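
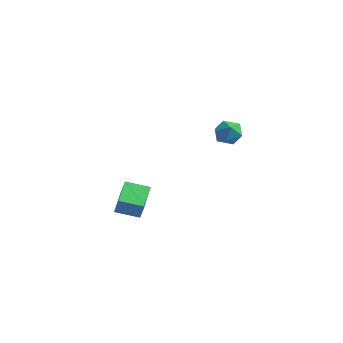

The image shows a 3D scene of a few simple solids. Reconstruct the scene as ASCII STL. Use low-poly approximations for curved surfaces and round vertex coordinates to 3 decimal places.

solid 
facet normal -0.805 0.242 0.542
outer loop
vertex 2.755 3.731 3.621
vertex 3.326 3.84 4.42
vertex 3.156 4.611 3.824
endloop
endfacet
facet normal -0.889 0.437 -0.139
outer loop
vertex 2.755 3.731 3.621
vertex 3.156 4.611 3.824
vertex 3.138 4.279 2.893
endloop
endfacet
facet normal -0.825 -0.147 -0.545
outer loop
vertex 2.755 3.731 3.621
vertex 3.138 4.279 2.893
vertex 3.298 3.303 2.914
endloop
endfacet
facet normal -0.703 -0.702 -0.115
outer loop
vertex 2.755 3.731 3.621
vertex 3.298 3.303 2.914
vertex 3.413 3.033 3.857
endloop
endfacet
facet normal -0.690 -0.463 0.556
outer loop
vertex 2.755 3.731 3.621
vertex 3.413 3.033 3.857
vertex 3.326 3.84 4.42
endloop
endfacet
facet normal -0.356 0.883 -0.308
outer loop
vertex 3.138 4.279 2.893
vertex 3.156 4.611 3.824
vertex 3.947 4.727 3.243
endloop
endfacet
facet normal -0.221 0.565 0.795
outer loop
vertex 3.156 4.611 3.824
vertex 3.326 3.84 4.42
vertex 4.062 4.457 4.186
endloop
endfacet
facet normal -0.036 -0.574 0.818
outer loop
vertex 3.326 3.84 4.42
vertex 3.413 3.033 3.857
vertex 4.222 3.481 4.207
endloop
endfacet
facet normal -0.056 -0.962 -0.268
outer loop
vertex 3.413 3.033 3.857
vertex 3.298 3.303 2.914
vertex 4.204 3.149 3.276
endloop
endfacet
facet normal -0.254 -0.062 -0.965
outer loop
vertex 3.298 3.303 2.914
vertex 3.138 4.279 2.893
vertex 4.034 3.92 2.68
endloop
endfacet
facet normal 0.703 0.702 0.115
outer loop
vertex 4.605 4.029 3.479
vertex 3.947 4.727 3.243
vertex 4.062 4.457 4.186
endloop
endfacet
facet normal 0.825 0.147 0.545
outer loop
vertex 4.605 4.029 3.479
vertex 4.062 4.457 4.186
vertex 4.222 3.481 4.207
endloop
endfacet
facet normal 0.889 -0.437 0.139
outer loop
vertex 4.605 4.029 3.479
vertex 4.222 3.481 4.207
vertex 4.204 3.149 3.276
endloop
endfacet
facet normal 0.805 -0.242 -0.542
outer loop
vertex 4.605 4.029 3.479
vertex 4.204 3.149 3.276
vertex 4.034 3.92 2.68
endloop
endfacet
facet normal 0.690 0.463 -0.556
outer loop
vertex 4.605 4.029 3.479
vertex 4.034 3.92 2.68
vertex 3.947 4.727 3.243
endloop
endfacet
facet normal 0.056 0.962 0.268
outer loop
vertex 4.062 4.457 4.186
vertex 3.947 4.727 3.243
vertex 3.156 4.611 3.824
endloop
endfacet
facet normal 0.254 0.062 0.965
outer loop
vertex 4.222 3.481 4.207
vertex 4.062 4.457 4.186
vertex 3.326 3.84 4.42
endloop
endfacet
facet normal 0.356 -0.883 0.308
outer loop
vertex 4.204 3.149 3.276
vertex 4.222 3.481 4.207
vertex 3.413 3.033 3.857
endloop
endfacet
facet normal 0.221 -0.565 -0.795
outer loop
vertex 4.034 3.92 2.68
vertex 4.204 3.149 3.276
vertex 3.298 3.303 2.914
endloop
endfacet
facet normal 0.036 0.574 -0.818
outer loop
vertex 3.947 4.727 3.243
vertex 4.034 3.92 2.68
vertex 3.138 4.279 2.893
endloop
endfacet
facet normal -0.508 0.779 0.369
outer loop
vertex 2.29 -3.343 1.347
vertex 3.408 -2.426 0.95
vertex 1.776 -3.176 0.287
endloop
endfacet
facet normal -0.745 -0.612 0.265
outer loop
vertex 2.792 -4.734 -0.45
vertex 2.29 -3.343 1.347
vertex 1.776 -3.176 0.287
endloop
endfacet
facet normal -0.508 0.779 0.368
outer loop
vertex 1.776 -3.176 0.287
vertex 3.408 -2.426 0.95
vertex 2.895 -2.259 -0.111
endloop
endfacet
facet normal -0.432 0.140 -0.891
outer loop
vertex 2.895 -2.259 -0.111
vertex 2.792 -4.734 -0.45
vertex 1.776 -3.176 0.287
endloop
endfacet
facet normal 0.431 -0.140 0.891
outer loop
vertex 2.29 -3.343 1.347
vertex 4.424 -3.984 0.213
vertex 3.408 -2.426 0.95
endloop
endfacet
facet normal -0.746 -0.611 0.265
outer loop
vertex 3.305 -4.901 0.611
vertex 2.29 -3.343 1.347
vertex 2.792 -4.734 -0.45
endloop
endfacet
facet normal 0.432 -0.140 0.891
outer loop
vertex 3.305 -4.901 0.611
vertex 4.424 -3.984 0.213
vertex 2.29 -3.343 1.347
endloop
endfacet
facet normal 0.746 0.611 -0.264
outer loop
vertex 3.408 -2.426 0.95
vertex 4.424 -3.984 0.213
vertex 2.895 -2.259 -0.111
endloop
endfacet
facet normal -0.431 0.140 -0.891
outer loop
vertex 3.91 -3.817 -0.847
vertex 2.792 -4.734 -0.45
vertex 2.895 -2.259 -0.111
endloop
endfacet
facet normal 0.746 0.611 -0.265
outer loop
vertex 2.895 -2.259 -0.111
vertex 4.424 -3.984 0.213
vertex 3.91 -3.817 -0.847
endloop
endfacet
facet normal 0.508 -0.779 -0.368
outer loop
vertex 3.91 -3.817 -0.847
vertex 3.305 -4.901 0.611
vertex 2.792 -4.734 -0.45
endloop
endfacet
facet normal 0.507 -0.779 -0.369
outer loop
vertex 4.424 -3.984 0.213
vertex 3.305 -4.901 0.611
vertex 3.91 -3.817 -0.847
endloop
endfacet

endsolid


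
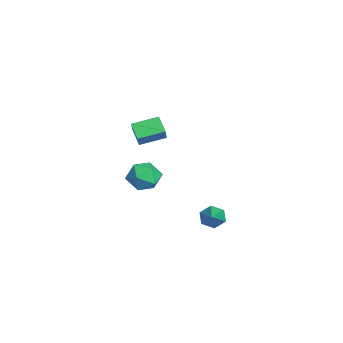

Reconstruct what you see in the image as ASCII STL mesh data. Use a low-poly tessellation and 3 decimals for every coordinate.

solid 
facet normal -0.116 0.746 0.656
outer loop
vertex -0.847 0.186 -1.013
vertex -1.41 -0.415 -0.429
vertex -0.41 -0.375 -0.297
endloop
endfacet
facet normal 0.509 0.801 0.317
outer loop
vertex -0.847 0.186 -1.013
vertex -0.41 -0.375 -0.297
vertex 0.022 -0.29 -1.205
endloop
endfacet
facet normal 0.377 0.843 -0.383
outer loop
vertex -0.847 0.186 -1.013
vertex 0.022 -0.29 -1.205
vertex -0.711 -0.277 -1.899
endloop
endfacet
facet normal -0.329 0.815 -0.477
outer loop
vertex -0.847 0.186 -1.013
vertex -0.711 -0.277 -1.899
vertex -1.596 -0.354 -1.419
endloop
endfacet
facet normal -0.634 0.755 0.166
outer loop
vertex -0.847 0.186 -1.013
vertex -1.596 -0.354 -1.419
vertex -1.41 -0.415 -0.429
endloop
endfacet
facet normal 0.877 0.200 0.436
outer loop
vertex 0.022 -0.29 -1.205
vertex -0.41 -0.375 -0.297
vertex -0.004 -1.186 -0.741
endloop
endfacet
facet normal -0.134 0.112 0.985
outer loop
vertex -0.41 -0.375 -0.297
vertex -1.41 -0.415 -0.429
vertex -0.889 -1.263 -0.261
endloop
endfacet
facet normal -0.973 0.127 0.191
outer loop
vertex -1.41 -0.415 -0.429
vertex -1.596 -0.354 -1.419
vertex -1.622 -1.25 -0.955
endloop
endfacet
facet normal -0.480 0.224 -0.848
outer loop
vertex -1.596 -0.354 -1.419
vertex -0.711 -0.277 -1.899
vertex -1.19 -1.165 -1.863
endloop
endfacet
facet normal 0.664 0.270 -0.697
outer loop
vertex -0.711 -0.277 -1.899
vertex 0.022 -0.29 -1.205
vertex -0.19 -1.125 -1.731
endloop
endfacet
facet normal 0.329 -0.815 0.477
outer loop
vertex -0.753 -1.726 -1.147
vertex -0.004 -1.186 -0.741
vertex -0.889 -1.263 -0.261
endloop
endfacet
facet normal -0.377 -0.843 0.383
outer loop
vertex -0.753 -1.726 -1.147
vertex -0.889 -1.263 -0.261
vertex -1.622 -1.25 -0.955
endloop
endfacet
facet normal -0.509 -0.801 -0.317
outer loop
vertex -0.753 -1.726 -1.147
vertex -1.622 -1.25 -0.955
vertex -1.19 -1.165 -1.863
endloop
endfacet
facet normal 0.116 -0.746 -0.656
outer loop
vertex -0.753 -1.726 -1.147
vertex -1.19 -1.165 -1.863
vertex -0.19 -1.125 -1.731
endloop
endfacet
facet normal 0.634 -0.755 -0.166
outer loop
vertex -0.753 -1.726 -1.147
vertex -0.19 -1.125 -1.731
vertex -0.004 -1.186 -0.741
endloop
endfacet
facet normal 0.480 -0.224 0.848
outer loop
vertex -0.889 -1.263 -0.261
vertex -0.004 -1.186 -0.741
vertex -0.41 -0.375 -0.297
endloop
endfacet
facet normal -0.664 -0.270 0.697
outer loop
vertex -1.622 -1.25 -0.955
vertex -0.889 -1.263 -0.261
vertex -1.41 -0.415 -0.429
endloop
endfacet
facet normal -0.877 -0.200 -0.436
outer loop
vertex -1.19 -1.165 -1.863
vertex -1.622 -1.25 -0.955
vertex -1.596 -0.354 -1.419
endloop
endfacet
facet normal 0.134 -0.112 -0.985
outer loop
vertex -0.19 -1.125 -1.731
vertex -1.19 -1.165 -1.863
vertex -0.711 -0.277 -1.899
endloop
endfacet
facet normal 0.973 -0.127 -0.191
outer loop
vertex -0.004 -1.186 -0.741
vertex -0.19 -1.125 -1.731
vertex 0.022 -0.29 -1.205
endloop
endfacet
facet normal -0.856 0.131 -0.501
outer loop
vertex 1.175 2.58 -3.931
vertex 0.812 2.533 -3.323
vertex 1.042 3.165 -3.551
endloop
endfacet
facet normal 0.698 0.495 -0.518
outer loop
vertex 1.175 2.58 -3.931
vertex 1.042 3.165 -3.551
vertex 2.668 2.247 -2.237
endloop
endfacet
facet normal -0.856 0.131 -0.501
outer loop
vertex 1.042 3.165 -3.551
vertex 0.812 2.533 -3.323
vertex 0.679 3.117 -2.943
endloop
endfacet
facet normal 0.309 0.916 0.257
outer loop
vertex 1.042 3.165 -3.551
vertex 0.679 3.117 -2.943
vertex 2.668 2.247 -2.237
endloop
endfacet
facet normal -0.856 0.131 -0.501
outer loop
vertex 0.679 3.117 -2.943
vertex 0.812 2.533 -3.323
vertex 0.449 2.486 -2.715
endloop
endfacet
facet normal -0.155 0.385 0.910
outer loop
vertex 0.679 3.117 -2.943
vertex 0.449 2.486 -2.715
vertex 2.668 2.247 -2.237
endloop
endfacet
facet normal -0.856 0.132 -0.501
outer loop
vertex 0.449 2.486 -2.715
vertex 0.812 2.533 -3.323
vertex 0.581 1.901 -3.095
endloop
endfacet
facet normal -0.231 -0.566 0.791
outer loop
vertex 0.449 2.486 -2.715
vertex 0.581 1.901 -3.095
vertex 2.668 2.247 -2.237
endloop
endfacet
facet normal -0.856 0.132 -0.500
outer loop
vertex 0.581 1.901 -3.095
vertex 0.812 2.533 -3.323
vertex 0.944 1.948 -3.704
endloop
endfacet
facet normal 0.157 -0.988 0.017
outer loop
vertex 0.581 1.901 -3.095
vertex 0.944 1.948 -3.704
vertex 2.668 2.247 -2.237
endloop
endfacet
facet normal -0.855 0.133 -0.500
outer loop
vertex 0.944 1.948 -3.704
vertex 0.812 2.533 -3.323
vertex 1.175 2.58 -3.931
endloop
endfacet
facet normal 0.621 -0.456 -0.637
outer loop
vertex 0.944 1.948 -3.704
vertex 1.175 2.58 -3.931
vertex 2.668 2.247 -2.237
endloop
endfacet
facet normal -0.711 -0.245 0.660
outer loop
vertex 1.824 -1.593 4.026
vertex 1.688 -0.236 4.383
vertex 0.974 -1.451 3.163
endloop
endfacet
facet normal 0.096 -0.963 -0.253
outer loop
vertex 1.692 -1.204 2.497
vertex 1.824 -1.593 4.026
vertex 0.974 -1.451 3.163
endloop
endfacet
facet normal -0.711 -0.245 0.660
outer loop
vertex 0.974 -1.451 3.163
vertex 1.688 -0.236 4.383
vertex 0.838 -0.094 3.52
endloop
endfacet
facet normal -0.697 0.116 -0.708
outer loop
vertex 0.838 -0.094 3.52
vertex 1.692 -1.204 2.497
vertex 0.974 -1.451 3.163
endloop
endfacet
facet normal 0.697 -0.116 0.708
outer loop
vertex 1.824 -1.593 4.026
vertex 2.406 0.011 3.717
vertex 1.688 -0.236 4.383
endloop
endfacet
facet normal 0.096 -0.963 -0.253
outer loop
vertex 2.542 -1.346 3.36
vertex 1.824 -1.593 4.026
vertex 1.692 -1.204 2.497
endloop
endfacet
facet normal 0.697 -0.116 0.708
outer loop
vertex 2.542 -1.346 3.36
vertex 2.406 0.011 3.717
vertex 1.824 -1.593 4.026
endloop
endfacet
facet normal -0.096 0.963 0.253
outer loop
vertex 1.688 -0.236 4.383
vertex 2.406 0.011 3.717
vertex 0.838 -0.094 3.52
endloop
endfacet
facet normal -0.697 0.116 -0.708
outer loop
vertex 1.556 0.153 2.854
vertex 1.692 -1.204 2.497
vertex 0.838 -0.094 3.52
endloop
endfacet
facet normal -0.096 0.963 0.253
outer loop
vertex 0.838 -0.094 3.52
vertex 2.406 0.011 3.717
vertex 1.556 0.153 2.854
endloop
endfacet
facet normal 0.711 0.245 -0.660
outer loop
vertex 1.556 0.153 2.854
vertex 2.542 -1.346 3.36
vertex 1.692 -1.204 2.497
endloop
endfacet
facet normal 0.711 0.245 -0.660
outer loop
vertex 2.406 0.011 3.717
vertex 2.542 -1.346 3.36
vertex 1.556 0.153 2.854
endloop
endfacet

endsolid


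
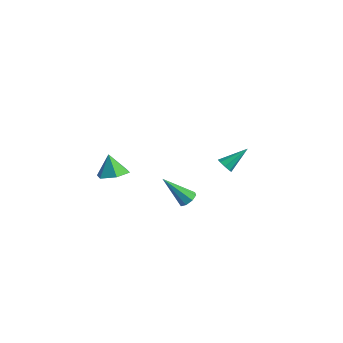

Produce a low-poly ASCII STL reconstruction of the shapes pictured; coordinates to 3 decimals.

solid 
facet normal 0.395 -0.129 -0.910
outer loop
vertex 1.013 -3.196 1.034
vertex 0.229 -3.677 0.762
vertex 0.272 -2.725 0.646
endloop
endfacet
facet normal 0.219 0.802 0.556
outer loop
vertex 1.013 -3.196 1.034
vertex 0.272 -2.725 0.646
vertex -0.309 -3.503 1.998
endloop
endfacet
facet normal 0.395 -0.129 -0.909
outer loop
vertex 0.272 -2.725 0.646
vertex 0.229 -3.677 0.762
vertex -0.513 -3.207 0.373
endloop
endfacet
facet normal -0.564 0.797 0.216
outer loop
vertex 0.272 -2.725 0.646
vertex -0.513 -3.207 0.373
vertex -0.309 -3.503 1.998
endloop
endfacet
facet normal 0.396 -0.128 -0.909
outer loop
vertex -0.513 -3.207 0.373
vertex 0.229 -3.677 0.762
vertex -0.555 -4.159 0.489
endloop
endfacet
facet normal -0.989 0.060 0.135
outer loop
vertex -0.513 -3.207 0.373
vertex -0.555 -4.159 0.489
vertex -0.309 -3.503 1.998
endloop
endfacet
facet normal 0.395 -0.128 -0.910
outer loop
vertex -0.555 -4.159 0.489
vertex 0.229 -3.677 0.762
vertex 0.186 -4.629 0.877
endloop
endfacet
facet normal -0.630 -0.669 0.394
outer loop
vertex -0.555 -4.159 0.489
vertex 0.186 -4.629 0.877
vertex -0.309 -3.503 1.998
endloop
endfacet
facet normal 0.395 -0.128 -0.910
outer loop
vertex 0.186 -4.629 0.877
vertex 0.229 -3.677 0.762
vertex 0.97 -4.148 1.15
endloop
endfacet
facet normal 0.152 -0.663 0.733
outer loop
vertex 0.186 -4.629 0.877
vertex 0.97 -4.148 1.15
vertex -0.309 -3.503 1.998
endloop
endfacet
facet normal 0.395 -0.129 -0.910
outer loop
vertex 0.97 -4.148 1.15
vertex 0.229 -3.677 0.762
vertex 1.013 -3.196 1.034
endloop
endfacet
facet normal 0.576 0.073 0.814
outer loop
vertex 0.97 -4.148 1.15
vertex 1.013 -3.196 1.034
vertex -0.309 -3.503 1.998
endloop
endfacet
facet normal -0.291 -0.765 -0.575
outer loop
vertex 2.446 3.412 -1.819
vertex 2.025 3.306 -1.465
vertex 2.089 3.625 -1.922
endloop
endfacet
facet normal 0.533 0.608 -0.589
outer loop
vertex 2.446 3.412 -1.819
vertex 2.089 3.625 -1.922
vertex 2.535 4.654 -0.455
endloop
endfacet
facet normal -0.290 -0.765 -0.575
outer loop
vertex 2.089 3.625 -1.922
vertex 2.025 3.306 -1.465
vertex 1.694 3.651 -1.757
endloop
endfacet
facet normal -0.167 0.830 -0.532
outer loop
vertex 2.089 3.625 -1.922
vertex 1.694 3.651 -1.757
vertex 2.535 4.654 -0.455
endloop
endfacet
facet normal -0.289 -0.765 -0.576
outer loop
vertex 1.694 3.651 -1.757
vertex 2.025 3.306 -1.465
vertex 1.493 3.475 -1.422
endloop
endfacet
facet normal -0.719 0.692 -0.068
outer loop
vertex 1.694 3.651 -1.757
vertex 1.493 3.475 -1.422
vertex 2.535 4.654 -0.455
endloop
endfacet
facet normal -0.290 -0.765 -0.575
outer loop
vertex 1.493 3.475 -1.422
vertex 2.025 3.306 -1.465
vertex 1.604 3.2 -1.112
endloop
endfacet
facet normal -0.802 0.274 0.530
outer loop
vertex 1.493 3.475 -1.422
vertex 1.604 3.2 -1.112
vertex 2.535 4.654 -0.455
endloop
endfacet
facet normal -0.289 -0.766 -0.574
outer loop
vertex 1.604 3.2 -1.112
vertex 2.025 3.306 -1.465
vertex 1.962 2.988 -1.009
endloop
endfacet
facet normal -0.368 -0.177 0.913
outer loop
vertex 1.604 3.2 -1.112
vertex 1.962 2.988 -1.009
vertex 2.535 4.654 -0.455
endloop
endfacet
facet normal -0.290 -0.766 -0.574
outer loop
vertex 1.962 2.988 -1.009
vertex 2.025 3.306 -1.465
vertex 2.357 2.962 -1.174
endloop
endfacet
facet normal 0.331 -0.398 0.855
outer loop
vertex 1.962 2.988 -1.009
vertex 2.357 2.962 -1.174
vertex 2.535 4.654 -0.455
endloop
endfacet
facet normal -0.289 -0.765 -0.575
outer loop
vertex 2.357 2.962 -1.174
vertex 2.025 3.306 -1.465
vertex 2.557 3.138 -1.509
endloop
endfacet
facet normal 0.883 -0.259 0.391
outer loop
vertex 2.357 2.962 -1.174
vertex 2.557 3.138 -1.509
vertex 2.535 4.654 -0.455
endloop
endfacet
facet normal -0.289 -0.766 -0.574
outer loop
vertex 2.557 3.138 -1.509
vertex 2.025 3.306 -1.465
vertex 2.446 3.412 -1.819
endloop
endfacet
facet normal 0.966 0.158 -0.206
outer loop
vertex 2.557 3.138 -1.509
vertex 2.446 3.412 -1.819
vertex 2.535 4.654 -0.455
endloop
endfacet
facet normal 0.557 0.382 -0.737
outer loop
vertex 3.194 -0.278 -1.338
vertex 2.822 -0.531 -1.75
vertex 2.842 0.004 -1.458
endloop
endfacet
facet normal 0.190 0.576 0.795
outer loop
vertex 3.194 -0.278 -1.338
vertex 2.842 0.004 -1.458
vertex 1.658 -1.329 -0.21
endloop
endfacet
facet normal 0.557 0.382 -0.738
outer loop
vertex 2.842 0.004 -1.458
vertex 2.822 -0.531 -1.75
vertex 2.478 -0.027 -1.749
endloop
endfacet
facet normal -0.422 0.790 0.444
outer loop
vertex 2.842 0.004 -1.458
vertex 2.478 -0.027 -1.749
vertex 1.658 -1.329 -0.21
endloop
endfacet
facet normal 0.558 0.382 -0.737
outer loop
vertex 2.478 -0.027 -1.749
vertex 2.822 -0.531 -1.75
vertex 2.316 -0.354 -2.041
endloop
endfacet
facet normal -0.874 0.483 -0.057
outer loop
vertex 2.478 -0.027 -1.749
vertex 2.316 -0.354 -2.041
vertex 1.658 -1.329 -0.21
endloop
endfacet
facet normal 0.558 0.384 -0.736
outer loop
vertex 2.316 -0.354 -2.041
vertex 2.822 -0.531 -1.75
vertex 2.451 -0.784 -2.163
endloop
endfacet
facet normal -0.897 -0.165 -0.410
outer loop
vertex 2.316 -0.354 -2.041
vertex 2.451 -0.784 -2.163
vertex 1.658 -1.329 -0.21
endloop
endfacet
facet normal 0.559 0.382 -0.736
outer loop
vertex 2.451 -0.784 -2.163
vertex 2.822 -0.531 -1.75
vertex 2.803 -1.066 -2.042
endloop
endfacet
facet normal -0.480 -0.775 -0.411
outer loop
vertex 2.451 -0.784 -2.163
vertex 2.803 -1.066 -2.042
vertex 1.658 -1.329 -0.21
endloop
endfacet
facet normal 0.556 0.383 -0.738
outer loop
vertex 2.803 -1.066 -2.042
vertex 2.822 -0.531 -1.75
vertex 3.167 -1.034 -1.751
endloop
endfacet
facet normal 0.134 -0.989 -0.058
outer loop
vertex 2.803 -1.066 -2.042
vertex 3.167 -1.034 -1.751
vertex 1.658 -1.329 -0.21
endloop
endfacet
facet normal 0.557 0.383 -0.737
outer loop
vertex 3.167 -1.034 -1.751
vertex 2.822 -0.531 -1.75
vertex 3.329 -0.708 -1.459
endloop
endfacet
facet normal 0.583 -0.683 0.440
outer loop
vertex 3.167 -1.034 -1.751
vertex 3.329 -0.708 -1.459
vertex 1.658 -1.329 -0.21
endloop
endfacet
facet normal 0.557 0.382 -0.737
outer loop
vertex 3.329 -0.708 -1.459
vertex 2.822 -0.531 -1.75
vertex 3.194 -0.278 -1.338
endloop
endfacet
facet normal 0.606 -0.033 0.795
outer loop
vertex 3.329 -0.708 -1.459
vertex 3.194 -0.278 -1.338
vertex 1.658 -1.329 -0.21
endloop
endfacet

endsolid


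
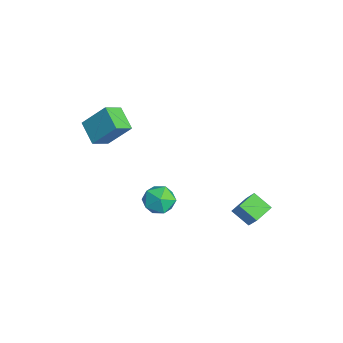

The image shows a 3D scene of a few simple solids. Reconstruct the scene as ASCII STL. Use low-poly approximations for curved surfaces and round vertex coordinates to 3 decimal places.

solid 
facet normal -0.869 -0.185 0.459
outer loop
vertex -3.307 -3.896 3.502
vertex -3.851 -2.911 2.87
vertex -3.822 -5.121 2.035
endloop
endfacet
facet normal 0.421 -0.763 0.490
outer loop
vertex -2.449 -4.829 1.31
vertex -3.307 -3.896 3.502
vertex -3.822 -5.121 2.035
endloop
endfacet
facet normal -0.869 -0.185 0.459
outer loop
vertex -3.822 -5.121 2.035
vertex -3.851 -2.911 2.87
vertex -4.365 -4.137 1.403
endloop
endfacet
facet normal -0.260 -0.619 -0.741
outer loop
vertex -4.365 -4.137 1.403
vertex -2.449 -4.829 1.31
vertex -3.822 -5.121 2.035
endloop
endfacet
facet normal 0.260 0.619 0.741
outer loop
vertex -3.307 -3.896 3.502
vertex -2.478 -2.619 2.145
vertex -3.851 -2.911 2.87
endloop
endfacet
facet normal 0.422 -0.763 0.490
outer loop
vertex -1.935 -3.603 2.777
vertex -3.307 -3.896 3.502
vertex -2.449 -4.829 1.31
endloop
endfacet
facet normal 0.259 0.619 0.741
outer loop
vertex -1.935 -3.603 2.777
vertex -2.478 -2.619 2.145
vertex -3.307 -3.896 3.502
endloop
endfacet
facet normal -0.421 0.763 -0.490
outer loop
vertex -3.851 -2.911 2.87
vertex -2.478 -2.619 2.145
vertex -4.365 -4.137 1.403
endloop
endfacet
facet normal -0.260 -0.619 -0.741
outer loop
vertex -2.993 -3.844 0.678
vertex -2.449 -4.829 1.31
vertex -4.365 -4.137 1.403
endloop
endfacet
facet normal -0.422 0.763 -0.489
outer loop
vertex -4.365 -4.137 1.403
vertex -2.478 -2.619 2.145
vertex -2.993 -3.844 0.678
endloop
endfacet
facet normal 0.869 0.185 -0.459
outer loop
vertex -2.993 -3.844 0.678
vertex -1.935 -3.603 2.777
vertex -2.449 -4.829 1.31
endloop
endfacet
facet normal 0.869 0.185 -0.459
outer loop
vertex -2.478 -2.619 2.145
vertex -1.935 -3.603 2.777
vertex -2.993 -3.844 0.678
endloop
endfacet
facet normal -0.914 0.382 -0.138
outer loop
vertex 0.344 -1.882 -1.791
vertex 0.13 -2.027 -0.772
vertex 0.557 -1.122 -1.096
endloop
endfacet
facet normal -0.447 0.669 -0.594
outer loop
vertex 0.344 -1.882 -1.791
vertex 0.557 -1.122 -1.096
vertex 1.244 -1.342 -1.86
endloop
endfacet
facet normal -0.159 0.140 -0.977
outer loop
vertex 0.344 -1.882 -1.791
vertex 1.244 -1.342 -1.86
vertex 1.242 -2.383 -2.009
endloop
endfacet
facet normal -0.449 -0.475 -0.757
outer loop
vertex 0.344 -1.882 -1.791
vertex 1.242 -2.383 -2.009
vertex 0.554 -2.806 -1.336
endloop
endfacet
facet normal -0.915 -0.325 -0.238
outer loop
vertex 0.344 -1.882 -1.791
vertex 0.554 -2.806 -1.336
vertex 0.13 -2.027 -0.772
endloop
endfacet
facet normal 0.074 0.974 -0.214
outer loop
vertex 1.244 -1.342 -1.86
vertex 0.557 -1.122 -1.096
vertex 1.586 -1.154 -0.884
endloop
endfacet
facet normal -0.682 0.510 0.525
outer loop
vertex 0.557 -1.122 -1.096
vertex 0.13 -2.027 -0.772
vertex 0.898 -1.577 -0.211
endloop
endfacet
facet normal -0.684 -0.634 0.362
outer loop
vertex 0.13 -2.027 -0.772
vertex 0.554 -2.806 -1.336
vertex 0.896 -2.618 -0.36
endloop
endfacet
facet normal 0.071 -0.876 -0.478
outer loop
vertex 0.554 -2.806 -1.336
vertex 1.242 -2.383 -2.009
vertex 1.583 -2.838 -1.124
endloop
endfacet
facet normal 0.540 0.118 -0.834
outer loop
vertex 1.242 -2.383 -2.009
vertex 1.244 -1.342 -1.86
vertex 2.01 -1.933 -1.448
endloop
endfacet
facet normal 0.449 0.475 0.757
outer loop
vertex 1.796 -2.078 -0.429
vertex 1.586 -1.154 -0.884
vertex 0.898 -1.577 -0.211
endloop
endfacet
facet normal 0.159 -0.140 0.977
outer loop
vertex 1.796 -2.078 -0.429
vertex 0.898 -1.577 -0.211
vertex 0.896 -2.618 -0.36
endloop
endfacet
facet normal 0.447 -0.669 0.594
outer loop
vertex 1.796 -2.078 -0.429
vertex 0.896 -2.618 -0.36
vertex 1.583 -2.838 -1.124
endloop
endfacet
facet normal 0.914 -0.382 0.138
outer loop
vertex 1.796 -2.078 -0.429
vertex 1.583 -2.838 -1.124
vertex 2.01 -1.933 -1.448
endloop
endfacet
facet normal 0.915 0.325 0.238
outer loop
vertex 1.796 -2.078 -0.429
vertex 2.01 -1.933 -1.448
vertex 1.586 -1.154 -0.884
endloop
endfacet
facet normal -0.071 0.876 0.478
outer loop
vertex 0.898 -1.577 -0.211
vertex 1.586 -1.154 -0.884
vertex 0.557 -1.122 -1.096
endloop
endfacet
facet normal -0.540 -0.118 0.834
outer loop
vertex 0.896 -2.618 -0.36
vertex 0.898 -1.577 -0.211
vertex 0.13 -2.027 -0.772
endloop
endfacet
facet normal -0.074 -0.974 0.214
outer loop
vertex 1.583 -2.838 -1.124
vertex 0.896 -2.618 -0.36
vertex 0.554 -2.806 -1.336
endloop
endfacet
facet normal 0.682 -0.510 -0.525
outer loop
vertex 2.01 -1.933 -1.448
vertex 1.583 -2.838 -1.124
vertex 1.242 -2.383 -2.009
endloop
endfacet
facet normal 0.684 0.634 -0.362
outer loop
vertex 1.586 -1.154 -0.884
vertex 2.01 -1.933 -1.448
vertex 1.244 -1.342 -1.86
endloop
endfacet
facet normal -0.618 -0.574 0.538
outer loop
vertex 1.993 2.217 -1.751
vertex 1.41 3.205 -1.367
vertex 0.88 2.104 -3.149
endloop
endfacet
facet normal 0.482 -0.817 -0.317
outer loop
vertex 1.69 2.855 -3.853
vertex 1.993 2.217 -1.751
vertex 0.88 2.104 -3.149
endloop
endfacet
facet normal -0.618 -0.573 0.538
outer loop
vertex 0.88 2.104 -3.149
vertex 1.41 3.205 -1.367
vertex 0.298 3.092 -2.765
endloop
endfacet
facet normal -0.621 -0.062 -0.781
outer loop
vertex 0.298 3.092 -2.765
vertex 1.69 2.855 -3.853
vertex 0.88 2.104 -3.149
endloop
endfacet
facet normal 0.621 0.063 0.781
outer loop
vertex 1.993 2.217 -1.751
vertex 2.22 3.956 -2.071
vertex 1.41 3.205 -1.367
endloop
endfacet
facet normal 0.482 -0.817 -0.317
outer loop
vertex 2.802 2.968 -2.455
vertex 1.993 2.217 -1.751
vertex 1.69 2.855 -3.853
endloop
endfacet
facet normal 0.621 0.063 0.781
outer loop
vertex 2.802 2.968 -2.455
vertex 2.22 3.956 -2.071
vertex 1.993 2.217 -1.751
endloop
endfacet
facet normal -0.482 0.817 0.317
outer loop
vertex 1.41 3.205 -1.367
vertex 2.22 3.956 -2.071
vertex 0.298 3.092 -2.765
endloop
endfacet
facet normal -0.621 -0.063 -0.781
outer loop
vertex 1.107 3.843 -3.469
vertex 1.69 2.855 -3.853
vertex 0.298 3.092 -2.765
endloop
endfacet
facet normal -0.482 0.817 0.318
outer loop
vertex 0.298 3.092 -2.765
vertex 2.22 3.956 -2.071
vertex 1.107 3.843 -3.469
endloop
endfacet
facet normal 0.618 0.574 -0.538
outer loop
vertex 1.107 3.843 -3.469
vertex 2.802 2.968 -2.455
vertex 1.69 2.855 -3.853
endloop
endfacet
facet normal 0.618 0.573 -0.538
outer loop
vertex 2.22 3.956 -2.071
vertex 2.802 2.968 -2.455
vertex 1.107 3.843 -3.469
endloop
endfacet

endsolid


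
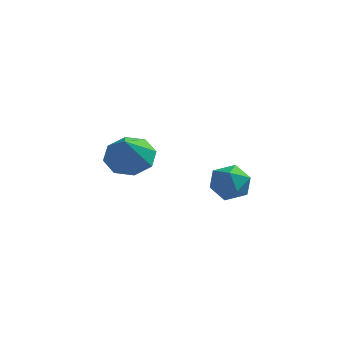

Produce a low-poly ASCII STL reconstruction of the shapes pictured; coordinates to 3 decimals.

solid 
facet normal -0.924 0.374 0.075
outer loop
vertex 3.206 1.65 2.308
vertex 2.929 1.026 2.005
vertex 3.01 1.077 2.745
endloop
endfacet
facet normal -0.504 0.626 0.595
outer loop
vertex 3.206 1.65 2.308
vertex 3.01 1.077 2.745
vertex 3.64 1.453 2.883
endloop
endfacet
facet normal 0.051 0.956 0.289
outer loop
vertex 3.206 1.65 2.308
vertex 3.64 1.453 2.883
vertex 3.948 1.635 2.228
endloop
endfacet
facet normal -0.027 0.907 -0.419
outer loop
vertex 3.206 1.65 2.308
vertex 3.948 1.635 2.228
vertex 3.509 1.371 1.685
endloop
endfacet
facet normal -0.630 0.547 -0.551
outer loop
vertex 3.206 1.65 2.308
vertex 3.509 1.371 1.685
vertex 2.929 1.026 2.005
endloop
endfacet
facet normal -0.253 0.070 0.965
outer loop
vertex 3.64 1.453 2.883
vertex 3.01 1.077 2.745
vertex 3.631 0.709 2.935
endloop
endfacet
facet normal -0.933 -0.339 0.125
outer loop
vertex 3.01 1.077 2.745
vertex 2.929 1.026 2.005
vertex 3.192 0.445 2.392
endloop
endfacet
facet normal -0.456 -0.057 -0.888
outer loop
vertex 2.929 1.026 2.005
vertex 3.509 1.371 1.685
vertex 3.5 0.627 1.737
endloop
endfacet
facet normal 0.518 0.526 -0.675
outer loop
vertex 3.509 1.371 1.685
vertex 3.948 1.635 2.228
vertex 4.13 1.003 1.875
endloop
endfacet
facet normal 0.643 0.604 0.470
outer loop
vertex 3.948 1.635 2.228
vertex 3.64 1.453 2.883
vertex 4.211 1.054 2.615
endloop
endfacet
facet normal 0.027 -0.907 0.419
outer loop
vertex 3.934 0.43 2.312
vertex 3.631 0.709 2.935
vertex 3.192 0.445 2.392
endloop
endfacet
facet normal -0.051 -0.956 -0.289
outer loop
vertex 3.934 0.43 2.312
vertex 3.192 0.445 2.392
vertex 3.5 0.627 1.737
endloop
endfacet
facet normal 0.504 -0.626 -0.595
outer loop
vertex 3.934 0.43 2.312
vertex 3.5 0.627 1.737
vertex 4.13 1.003 1.875
endloop
endfacet
facet normal 0.924 -0.374 -0.075
outer loop
vertex 3.934 0.43 2.312
vertex 4.13 1.003 1.875
vertex 4.211 1.054 2.615
endloop
endfacet
facet normal 0.630 -0.547 0.551
outer loop
vertex 3.934 0.43 2.312
vertex 4.211 1.054 2.615
vertex 3.631 0.709 2.935
endloop
endfacet
facet normal -0.518 -0.526 0.675
outer loop
vertex 3.192 0.445 2.392
vertex 3.631 0.709 2.935
vertex 3.01 1.077 2.745
endloop
endfacet
facet normal -0.643 -0.604 -0.470
outer loop
vertex 3.5 0.627 1.737
vertex 3.192 0.445 2.392
vertex 2.929 1.026 2.005
endloop
endfacet
facet normal 0.253 -0.070 -0.965
outer loop
vertex 4.13 1.003 1.875
vertex 3.5 0.627 1.737
vertex 3.509 1.371 1.685
endloop
endfacet
facet normal 0.933 0.339 -0.125
outer loop
vertex 4.211 1.054 2.615
vertex 4.13 1.003 1.875
vertex 3.948 1.635 2.228
endloop
endfacet
facet normal 0.456 0.057 0.888
outer loop
vertex 3.631 0.709 2.935
vertex 4.211 1.054 2.615
vertex 3.64 1.453 2.883
endloop
endfacet
facet normal -0.055 0.590 -0.806
outer loop
vertex 0.513 2.96 1.536
vertex -0.309 3.206 1.772
vertex 0.511 3.509 1.938
endloop
endfacet
facet normal 0.890 -0.267 0.369
outer loop
vertex 0.513 2.96 1.536
vertex 0.511 3.509 1.938
vertex -0.231 2.374 2.908
endloop
endfacet
facet normal -0.055 0.591 -0.805
outer loop
vertex 0.511 3.509 1.938
vertex -0.309 3.206 1.772
vertex 0.029 3.881 2.244
endloop
endfacet
facet normal 0.637 0.216 0.740
outer loop
vertex 0.511 3.509 1.938
vertex 0.029 3.881 2.244
vertex -0.231 2.374 2.908
endloop
endfacet
facet normal -0.055 0.591 -0.805
outer loop
vertex 0.029 3.881 2.244
vertex -0.309 3.206 1.772
vertex -0.651 3.857 2.273
endloop
endfacet
facet normal 0.025 0.399 0.916
outer loop
vertex 0.029 3.881 2.244
vertex -0.651 3.857 2.273
vertex -0.231 2.374 2.908
endloop
endfacet
facet normal -0.055 0.591 -0.805
outer loop
vertex -0.651 3.857 2.273
vertex -0.309 3.206 1.772
vertex -1.131 3.452 2.009
endloop
endfacet
facet normal -0.583 0.174 0.793
outer loop
vertex -0.651 3.857 2.273
vertex -1.131 3.452 2.009
vertex -0.231 2.374 2.908
endloop
endfacet
facet normal -0.055 0.591 -0.805
outer loop
vertex -1.131 3.452 2.009
vertex -0.309 3.206 1.772
vertex -1.129 2.903 1.606
endloop
endfacet
facet normal -0.835 -0.328 0.442
outer loop
vertex -1.131 3.452 2.009
vertex -1.129 2.903 1.606
vertex -0.231 2.374 2.908
endloop
endfacet
facet normal -0.055 0.590 -0.806
outer loop
vertex -1.129 2.903 1.606
vertex -0.309 3.206 1.772
vertex -0.647 2.531 1.301
endloop
endfacet
facet normal -0.581 -0.811 0.071
outer loop
vertex -1.129 2.903 1.606
vertex -0.647 2.531 1.301
vertex -0.231 2.374 2.908
endloop
endfacet
facet normal -0.056 0.590 -0.805
outer loop
vertex -0.647 2.531 1.301
vertex -0.309 3.206 1.772
vertex 0.034 2.555 1.271
endloop
endfacet
facet normal 0.030 -0.994 -0.105
outer loop
vertex -0.647 2.531 1.301
vertex 0.034 2.555 1.271
vertex -0.231 2.374 2.908
endloop
endfacet
facet normal -0.054 0.591 -0.805
outer loop
vertex 0.034 2.555 1.271
vertex -0.309 3.206 1.772
vertex 0.513 2.96 1.536
endloop
endfacet
facet normal 0.640 -0.769 0.019
outer loop
vertex 0.034 2.555 1.271
vertex 0.513 2.96 1.536
vertex -0.231 2.374 2.908
endloop
endfacet

endsolid


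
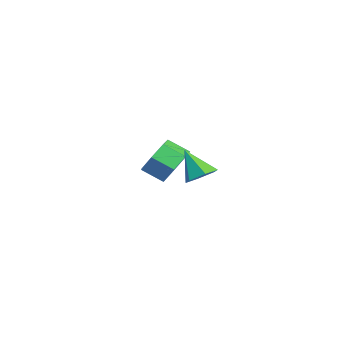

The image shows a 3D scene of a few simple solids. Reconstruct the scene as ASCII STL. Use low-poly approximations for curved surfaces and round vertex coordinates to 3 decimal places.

solid 
facet normal 0.483 0.371 -0.793
outer loop
vertex 2.923 -0.344 1.746
vertex 2.496 0.198 1.739
vertex 3.079 0.223 2.106
endloop
endfacet
facet normal 0.586 -0.543 0.601
outer loop
vertex 2.923 -0.344 1.746
vertex 3.079 0.223 2.106
vertex 1.824 -0.318 2.841
endloop
endfacet
facet normal 0.483 0.371 -0.793
outer loop
vertex 3.079 0.223 2.106
vertex 2.496 0.198 1.739
vertex 2.652 0.765 2.099
endloop
endfacet
facet normal 0.378 0.309 0.873
outer loop
vertex 3.079 0.223 2.106
vertex 2.652 0.765 2.099
vertex 1.824 -0.318 2.841
endloop
endfacet
facet normal 0.483 0.371 -0.793
outer loop
vertex 2.652 0.765 2.099
vertex 2.496 0.198 1.739
vertex 2.069 0.74 1.732
endloop
endfacet
facet normal -0.399 0.706 0.585
outer loop
vertex 2.652 0.765 2.099
vertex 2.069 0.74 1.732
vertex 1.824 -0.318 2.841
endloop
endfacet
facet normal 0.483 0.371 -0.793
outer loop
vertex 2.069 0.74 1.732
vertex 2.496 0.198 1.739
vertex 1.912 0.172 1.371
endloop
endfacet
facet normal -0.968 0.251 0.026
outer loop
vertex 2.069 0.74 1.732
vertex 1.912 0.172 1.371
vertex 1.824 -0.318 2.841
endloop
endfacet
facet normal 0.483 0.372 -0.793
outer loop
vertex 1.912 0.172 1.371
vertex 2.496 0.198 1.739
vertex 2.34 -0.369 1.378
endloop
endfacet
facet normal -0.758 -0.603 -0.246
outer loop
vertex 1.912 0.172 1.371
vertex 2.34 -0.369 1.378
vertex 1.824 -0.318 2.841
endloop
endfacet
facet normal 0.484 0.371 -0.792
outer loop
vertex 2.34 -0.369 1.378
vertex 2.496 0.198 1.739
vertex 2.923 -0.344 1.746
endloop
endfacet
facet normal 0.017 -0.999 0.041
outer loop
vertex 2.34 -0.369 1.378
vertex 2.923 -0.344 1.746
vertex 1.824 -0.318 2.841
endloop
endfacet
facet normal 0.374 0.770 -0.518
outer loop
vertex -1.462 -0.53 -0.171
vertex -2.08 0.062 0.263
vertex -1.194 -0.184 0.537
endloop
endfacet
facet normal 0.870 -0.484 -0.093
outer loop
vertex -1.462 -0.53 -0.171
vertex -1.194 -0.184 0.537
vertex -1.862 -1.354 0.382
endloop
endfacet
facet normal 0.870 -0.484 -0.092
outer loop
vertex -1.862 -1.354 0.382
vertex -1.194 -0.184 0.537
vertex -1.594 -1.008 1.091
endloop
endfacet
facet normal -0.374 -0.770 0.517
outer loop
vertex -1.862 -1.354 0.382
vertex -1.594 -1.008 1.091
vertex -2.48 -0.762 0.817
endloop
endfacet
facet normal 0.374 0.770 -0.517
outer loop
vertex -1.194 -0.184 0.537
vertex -2.08 0.062 0.263
vertex -1.593 0.347 1.04
endloop
endfacet
facet normal 0.795 0.022 0.607
outer loop
vertex -1.194 -0.184 0.537
vertex -1.593 0.347 1.04
vertex -1.594 -1.008 1.091
endloop
endfacet
facet normal 0.794 0.022 0.608
outer loop
vertex -1.594 -1.008 1.091
vertex -1.593 0.347 1.04
vertex -1.993 -0.477 1.593
endloop
endfacet
facet normal -0.374 -0.770 0.517
outer loop
vertex -1.594 -1.008 1.091
vertex -1.993 -0.477 1.593
vertex -2.48 -0.762 0.817
endloop
endfacet
facet normal 0.374 0.770 -0.517
outer loop
vertex -1.593 0.347 1.04
vertex -2.08 0.062 0.263
vertex -2.359 0.664 0.958
endloop
endfacet
facet normal 0.121 0.512 0.850
outer loop
vertex -1.593 0.347 1.04
vertex -2.359 0.664 0.958
vertex -1.993 -0.477 1.593
endloop
endfacet
facet normal 0.121 0.512 0.850
outer loop
vertex -1.993 -0.477 1.593
vertex -2.359 0.664 0.958
vertex -2.759 -0.16 1.511
endloop
endfacet
facet normal -0.374 -0.770 0.517
outer loop
vertex -1.993 -0.477 1.593
vertex -2.759 -0.16 1.511
vertex -2.48 -0.762 0.817
endloop
endfacet
facet normal 0.373 0.770 -0.517
outer loop
vertex -2.359 0.664 0.958
vertex -2.08 0.062 0.263
vertex -2.915 0.527 0.353
endloop
endfacet
facet normal -0.644 0.616 0.453
outer loop
vertex -2.359 0.664 0.958
vertex -2.915 0.527 0.353
vertex -2.759 -0.16 1.511
endloop
endfacet
facet normal -0.644 0.616 0.453
outer loop
vertex -2.759 -0.16 1.511
vertex -2.915 0.527 0.353
vertex -3.315 -0.297 0.906
endloop
endfacet
facet normal -0.374 -0.770 0.518
outer loop
vertex -2.759 -0.16 1.511
vertex -3.315 -0.297 0.906
vertex -2.48 -0.762 0.817
endloop
endfacet
facet normal 0.374 0.771 -0.516
outer loop
vertex -2.915 0.527 0.353
vertex -2.08 0.062 0.263
vertex -2.842 0.041 -0.32
endloop
endfacet
facet normal -0.923 0.257 -0.285
outer loop
vertex -2.915 0.527 0.353
vertex -2.842 0.041 -0.32
vertex -3.315 -0.297 0.906
endloop
endfacet
facet normal -0.923 0.256 -0.286
outer loop
vertex -3.315 -0.297 0.906
vertex -2.842 0.041 -0.32
vertex -3.242 -0.783 0.234
endloop
endfacet
facet normal -0.374 -0.770 0.516
outer loop
vertex -3.315 -0.297 0.906
vertex -3.242 -0.783 0.234
vertex -2.48 -0.762 0.817
endloop
endfacet
facet normal 0.375 0.770 -0.517
outer loop
vertex -2.842 0.041 -0.32
vertex -2.08 0.062 0.263
vertex -2.196 -0.43 -0.553
endloop
endfacet
facet normal -0.508 -0.297 -0.808
outer loop
vertex -2.842 0.041 -0.32
vertex -2.196 -0.43 -0.553
vertex -3.242 -0.783 0.234
endloop
endfacet
facet normal -0.508 -0.297 -0.808
outer loop
vertex -3.242 -0.783 0.234
vertex -2.196 -0.43 -0.553
vertex -2.596 -1.254 0.001
endloop
endfacet
facet normal -0.375 -0.770 0.517
outer loop
vertex -3.242 -0.783 0.234
vertex -2.596 -1.254 0.001
vertex -2.48 -0.762 0.817
endloop
endfacet
facet normal 0.374 0.770 -0.517
outer loop
vertex -2.196 -0.43 -0.553
vertex -2.08 0.062 0.263
vertex -1.462 -0.53 -0.171
endloop
endfacet
facet normal 0.291 -0.627 -0.723
outer loop
vertex -2.196 -0.43 -0.553
vertex -1.462 -0.53 -0.171
vertex -2.596 -1.254 0.001
endloop
endfacet
facet normal 0.290 -0.626 -0.723
outer loop
vertex -2.596 -1.254 0.001
vertex -1.462 -0.53 -0.171
vertex -1.862 -1.354 0.382
endloop
endfacet
facet normal -0.373 -0.770 0.517
outer loop
vertex -2.596 -1.254 0.001
vertex -1.862 -1.354 0.382
vertex -2.48 -0.762 0.817
endloop
endfacet

endsolid


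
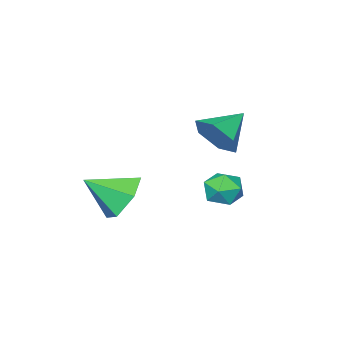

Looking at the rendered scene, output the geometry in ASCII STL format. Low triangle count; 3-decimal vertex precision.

solid 
facet normal 0.884 0.007 -0.468
outer loop
vertex -2.173 0.389 1.434
vertex -2.584 0.095 0.653
vertex -2.502 1.007 0.822
endloop
endfacet
facet normal -0.164 0.649 0.743
outer loop
vertex -2.173 0.389 1.434
vertex -2.502 1.007 0.822
vertex -3.856 0.085 1.327
endloop
endfacet
facet normal 0.884 0.007 -0.468
outer loop
vertex -2.502 1.007 0.822
vertex -2.584 0.095 0.653
vertex -2.913 0.713 0.041
endloop
endfacet
facet normal -0.566 0.824 -0.012
outer loop
vertex -2.502 1.007 0.822
vertex -2.913 0.713 0.041
vertex -3.856 0.085 1.327
endloop
endfacet
facet normal 0.884 0.008 -0.467
outer loop
vertex -2.913 0.713 0.041
vertex -2.584 0.095 0.653
vertex -2.994 -0.198 -0.128
endloop
endfacet
facet normal -0.833 0.172 -0.527
outer loop
vertex -2.913 0.713 0.041
vertex -2.994 -0.198 -0.128
vertex -3.856 0.085 1.327
endloop
endfacet
facet normal 0.884 0.008 -0.467
outer loop
vertex -2.994 -0.198 -0.128
vertex -2.584 0.095 0.653
vertex -2.665 -0.816 0.485
endloop
endfacet
facet normal -0.699 -0.656 -0.286
outer loop
vertex -2.994 -0.198 -0.128
vertex -2.665 -0.816 0.485
vertex -3.856 0.085 1.327
endloop
endfacet
facet normal 0.884 0.008 -0.468
outer loop
vertex -2.665 -0.816 0.485
vertex -2.584 0.095 0.653
vertex -2.254 -0.522 1.266
endloop
endfacet
facet normal -0.297 -0.831 0.469
outer loop
vertex -2.665 -0.816 0.485
vertex -2.254 -0.522 1.266
vertex -3.856 0.085 1.327
endloop
endfacet
facet normal 0.884 0.008 -0.468
outer loop
vertex -2.254 -0.522 1.266
vertex -2.584 0.095 0.653
vertex -2.173 0.389 1.434
endloop
endfacet
facet normal -0.030 -0.179 0.983
outer loop
vertex -2.254 -0.522 1.266
vertex -2.173 0.389 1.434
vertex -3.856 0.085 1.327
endloop
endfacet
facet normal -0.991 0.064 -0.122
outer loop
vertex -4.18 -0.216 -2.791
vertex -4.246 -1.003 -2.667
vertex -4.289 -0.497 -2.051
endloop
endfacet
facet normal -0.727 0.670 0.147
outer loop
vertex -4.18 -0.216 -2.791
vertex -4.289 -0.497 -2.051
vertex -3.769 0.096 -2.181
endloop
endfacet
facet normal -0.240 0.920 -0.309
outer loop
vertex -4.18 -0.216 -2.791
vertex -3.769 0.096 -2.181
vertex -3.405 -0.043 -2.879
endloop
endfacet
facet normal -0.202 0.467 -0.861
outer loop
vertex -4.18 -0.216 -2.791
vertex -3.405 -0.043 -2.879
vertex -3.7 -0.723 -3.179
endloop
endfacet
facet normal -0.666 -0.061 -0.744
outer loop
vertex -4.18 -0.216 -2.791
vertex -3.7 -0.723 -3.179
vertex -4.246 -1.003 -2.667
endloop
endfacet
facet normal -0.397 0.515 0.760
outer loop
vertex -3.769 0.096 -2.181
vertex -4.289 -0.497 -2.051
vertex -3.58 -0.497 -1.681
endloop
endfacet
facet normal -0.822 -0.467 0.326
outer loop
vertex -4.289 -0.497 -2.051
vertex -4.246 -1.003 -2.667
vertex -3.875 -1.177 -1.981
endloop
endfacet
facet normal -0.296 -0.669 -0.682
outer loop
vertex -4.246 -1.003 -2.667
vertex -3.7 -0.723 -3.179
vertex -3.511 -1.316 -2.679
endloop
endfacet
facet normal 0.454 0.187 -0.871
outer loop
vertex -3.7 -0.723 -3.179
vertex -3.405 -0.043 -2.879
vertex -2.991 -0.723 -2.809
endloop
endfacet
facet normal 0.392 0.920 0.021
outer loop
vertex -3.405 -0.043 -2.879
vertex -3.769 0.096 -2.181
vertex -3.034 -0.217 -2.193
endloop
endfacet
facet normal 0.202 -0.467 0.861
outer loop
vertex -3.1 -1.004 -2.069
vertex -3.58 -0.497 -1.681
vertex -3.875 -1.177 -1.981
endloop
endfacet
facet normal 0.240 -0.920 0.309
outer loop
vertex -3.1 -1.004 -2.069
vertex -3.875 -1.177 -1.981
vertex -3.511 -1.316 -2.679
endloop
endfacet
facet normal 0.727 -0.670 -0.147
outer loop
vertex -3.1 -1.004 -2.069
vertex -3.511 -1.316 -2.679
vertex -2.991 -0.723 -2.809
endloop
endfacet
facet normal 0.991 -0.064 0.122
outer loop
vertex -3.1 -1.004 -2.069
vertex -2.991 -0.723 -2.809
vertex -3.034 -0.217 -2.193
endloop
endfacet
facet normal 0.666 0.061 0.744
outer loop
vertex -3.1 -1.004 -2.069
vertex -3.034 -0.217 -2.193
vertex -3.58 -0.497 -1.681
endloop
endfacet
facet normal -0.454 -0.187 0.871
outer loop
vertex -3.875 -1.177 -1.981
vertex -3.58 -0.497 -1.681
vertex -4.289 -0.497 -2.051
endloop
endfacet
facet normal -0.392 -0.920 -0.021
outer loop
vertex -3.511 -1.316 -2.679
vertex -3.875 -1.177 -1.981
vertex -4.246 -1.003 -2.667
endloop
endfacet
facet normal 0.397 -0.515 -0.760
outer loop
vertex -2.991 -0.723 -2.809
vertex -3.511 -1.316 -2.679
vertex -3.7 -0.723 -3.179
endloop
endfacet
facet normal 0.822 0.467 -0.326
outer loop
vertex -3.034 -0.217 -2.193
vertex -2.991 -0.723 -2.809
vertex -3.405 -0.043 -2.879
endloop
endfacet
facet normal 0.296 0.669 0.682
outer loop
vertex -3.58 -0.497 -1.681
vertex -3.034 -0.217 -2.193
vertex -3.769 0.096 -2.181
endloop
endfacet
facet normal -0.641 0.538 -0.547
outer loop
vertex -1.105 -3.717 -4.163
vertex -1.632 -3.422 -3.256
vertex -0.806 -2.816 -3.628
endloop
endfacet
facet normal 0.942 -0.127 -0.312
outer loop
vertex -1.105 -3.717 -4.163
vertex -0.806 -2.816 -3.628
vertex -0.588 -4.298 -2.364
endloop
endfacet
facet normal -0.641 0.537 -0.548
outer loop
vertex -0.806 -2.816 -3.628
vertex -1.632 -3.422 -3.256
vertex -1.334 -2.52 -2.721
endloop
endfacet
facet normal 0.837 0.421 0.350
outer loop
vertex -0.806 -2.816 -3.628
vertex -1.334 -2.52 -2.721
vertex -0.588 -4.298 -2.364
endloop
endfacet
facet normal -0.641 0.537 -0.548
outer loop
vertex -1.334 -2.52 -2.721
vertex -1.632 -3.422 -3.256
vertex -2.16 -3.127 -2.349
endloop
endfacet
facet normal 0.217 0.279 0.936
outer loop
vertex -1.334 -2.52 -2.721
vertex -2.16 -3.127 -2.349
vertex -0.588 -4.298 -2.364
endloop
endfacet
facet normal -0.640 0.538 -0.548
outer loop
vertex -2.16 -3.127 -2.349
vertex -1.632 -3.422 -3.256
vertex -2.459 -4.028 -2.885
endloop
endfacet
facet normal -0.299 -0.413 0.860
outer loop
vertex -2.16 -3.127 -2.349
vertex -2.459 -4.028 -2.885
vertex -0.588 -4.298 -2.364
endloop
endfacet
facet normal -0.640 0.538 -0.548
outer loop
vertex -2.459 -4.028 -2.885
vertex -1.632 -3.422 -3.256
vertex -1.931 -4.323 -3.792
endloop
endfacet
facet normal -0.194 -0.960 0.199
outer loop
vertex -2.459 -4.028 -2.885
vertex -1.931 -4.323 -3.792
vertex -0.588 -4.298 -2.364
endloop
endfacet
facet normal -0.641 0.538 -0.547
outer loop
vertex -1.931 -4.323 -3.792
vertex -1.632 -3.422 -3.256
vertex -1.105 -3.717 -4.163
endloop
endfacet
facet normal 0.426 -0.818 -0.387
outer loop
vertex -1.931 -4.323 -3.792
vertex -1.105 -3.717 -4.163
vertex -0.588 -4.298 -2.364
endloop
endfacet

endsolid


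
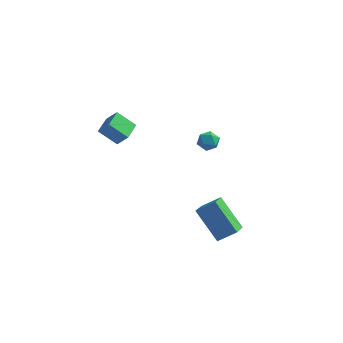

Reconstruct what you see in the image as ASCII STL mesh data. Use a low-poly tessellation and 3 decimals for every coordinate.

solid 
facet normal 0.382 0.888 0.257
outer loop
vertex 0.527 3.257 -0.536
vertex 0.392 3.125 0.121
vertex 0.994 2.944 -0.148
endloop
endfacet
facet normal 0.700 0.633 -0.331
outer loop
vertex 0.527 3.257 -0.536
vertex 0.994 2.944 -0.148
vertex 0.884 2.731 -0.788
endloop
endfacet
facet normal 0.197 0.529 -0.825
outer loop
vertex 0.527 3.257 -0.536
vertex 0.884 2.731 -0.788
vertex 0.214 2.782 -0.915
endloop
endfacet
facet normal -0.431 0.719 -0.545
outer loop
vertex 0.527 3.257 -0.536
vertex 0.214 2.782 -0.915
vertex -0.09 3.025 -0.354
endloop
endfacet
facet normal -0.317 0.940 0.124
outer loop
vertex 0.527 3.257 -0.536
vertex -0.09 3.025 -0.354
vertex 0.392 3.125 0.121
endloop
endfacet
facet normal 0.986 -0.000 -0.169
outer loop
vertex 0.884 2.731 -0.788
vertex 0.994 2.944 -0.148
vertex 0.97 2.275 -0.286
endloop
endfacet
facet normal 0.472 0.411 0.780
outer loop
vertex 0.994 2.944 -0.148
vertex 0.392 3.125 0.121
vertex 0.666 2.518 0.275
endloop
endfacet
facet normal -0.659 0.497 0.564
outer loop
vertex 0.392 3.125 0.121
vertex -0.09 3.025 -0.354
vertex -0.004 2.569 0.148
endloop
endfacet
facet normal -0.845 0.137 -0.517
outer loop
vertex -0.09 3.025 -0.354
vertex 0.214 2.782 -0.915
vertex -0.114 2.356 -0.492
endloop
endfacet
facet normal 0.171 -0.169 -0.971
outer loop
vertex 0.214 2.782 -0.915
vertex 0.884 2.731 -0.788
vertex 0.488 2.175 -0.761
endloop
endfacet
facet normal 0.431 -0.719 0.545
outer loop
vertex 0.353 2.043 -0.104
vertex 0.97 2.275 -0.286
vertex 0.666 2.518 0.275
endloop
endfacet
facet normal -0.197 -0.529 0.825
outer loop
vertex 0.353 2.043 -0.104
vertex 0.666 2.518 0.275
vertex -0.004 2.569 0.148
endloop
endfacet
facet normal -0.700 -0.633 0.331
outer loop
vertex 0.353 2.043 -0.104
vertex -0.004 2.569 0.148
vertex -0.114 2.356 -0.492
endloop
endfacet
facet normal -0.382 -0.888 -0.257
outer loop
vertex 0.353 2.043 -0.104
vertex -0.114 2.356 -0.492
vertex 0.488 2.175 -0.761
endloop
endfacet
facet normal 0.317 -0.940 -0.124
outer loop
vertex 0.353 2.043 -0.104
vertex 0.488 2.175 -0.761
vertex 0.97 2.275 -0.286
endloop
endfacet
facet normal 0.845 -0.137 0.517
outer loop
vertex 0.666 2.518 0.275
vertex 0.97 2.275 -0.286
vertex 0.994 2.944 -0.148
endloop
endfacet
facet normal -0.171 0.169 0.971
outer loop
vertex -0.004 2.569 0.148
vertex 0.666 2.518 0.275
vertex 0.392 3.125 0.121
endloop
endfacet
facet normal -0.986 0.000 0.169
outer loop
vertex -0.114 2.356 -0.492
vertex -0.004 2.569 0.148
vertex -0.09 3.025 -0.354
endloop
endfacet
facet normal -0.472 -0.411 -0.780
outer loop
vertex 0.488 2.175 -0.761
vertex -0.114 2.356 -0.492
vertex 0.214 2.782 -0.915
endloop
endfacet
facet normal 0.659 -0.497 -0.564
outer loop
vertex 0.97 2.275 -0.286
vertex 0.488 2.175 -0.761
vertex 0.884 2.731 -0.788
endloop
endfacet
facet normal -0.767 -0.272 -0.581
outer loop
vertex 1.726 -3.352 -1.036
vertex 1.707 -2.329 -1.49
vertex 3.104 -4.0 -2.554
endloop
endfacet
facet normal 0.017 -0.914 0.405
outer loop
vertex 4.033 -3.671 -1.85
vertex 1.726 -3.352 -1.036
vertex 3.104 -4.0 -2.554
endloop
endfacet
facet normal -0.767 -0.271 -0.582
outer loop
vertex 3.104 -4.0 -2.554
vertex 1.707 -2.329 -1.49
vertex 3.086 -2.976 -3.007
endloop
endfacet
facet normal 0.641 -0.301 -0.706
outer loop
vertex 3.086 -2.976 -3.007
vertex 4.033 -3.671 -1.85
vertex 3.104 -4.0 -2.554
endloop
endfacet
facet normal -0.641 0.301 0.706
outer loop
vertex 1.726 -3.352 -1.036
vertex 2.636 -2.0 -0.786
vertex 1.707 -2.329 -1.49
endloop
endfacet
facet normal 0.016 -0.914 0.405
outer loop
vertex 2.654 -3.024 -0.333
vertex 1.726 -3.352 -1.036
vertex 4.033 -3.671 -1.85
endloop
endfacet
facet normal -0.641 0.301 0.706
outer loop
vertex 2.654 -3.024 -0.333
vertex 2.636 -2.0 -0.786
vertex 1.726 -3.352 -1.036
endloop
endfacet
facet normal -0.017 0.914 -0.405
outer loop
vertex 1.707 -2.329 -1.49
vertex 2.636 -2.0 -0.786
vertex 3.086 -2.976 -3.007
endloop
endfacet
facet normal 0.641 -0.301 -0.706
outer loop
vertex 4.014 -2.648 -2.304
vertex 4.033 -3.671 -1.85
vertex 3.086 -2.976 -3.007
endloop
endfacet
facet normal -0.016 0.914 -0.405
outer loop
vertex 3.086 -2.976 -3.007
vertex 2.636 -2.0 -0.786
vertex 4.014 -2.648 -2.304
endloop
endfacet
facet normal 0.767 0.272 0.581
outer loop
vertex 4.014 -2.648 -2.304
vertex 2.654 -3.024 -0.333
vertex 4.033 -3.671 -1.85
endloop
endfacet
facet normal 0.767 0.271 0.581
outer loop
vertex 2.636 -2.0 -0.786
vertex 2.654 -3.024 -0.333
vertex 4.014 -2.648 -2.304
endloop
endfacet
facet normal -0.769 -0.070 0.635
outer loop
vertex -4.055 -0.371 2.083
vertex -4.038 0.809 2.233
vertex -4.713 -0.263 1.298
endloop
endfacet
facet normal -0.013 -0.992 -0.125
outer loop
vertex -3.682 -0.169 0.447
vertex -4.055 -0.371 2.083
vertex -4.713 -0.263 1.298
endloop
endfacet
facet normal -0.770 -0.069 0.635
outer loop
vertex -4.713 -0.263 1.298
vertex -4.038 0.809 2.233
vertex -4.696 0.918 1.447
endloop
endfacet
facet normal -0.639 0.105 -0.762
outer loop
vertex -4.696 0.918 1.447
vertex -3.682 -0.169 0.447
vertex -4.713 -0.263 1.298
endloop
endfacet
facet normal 0.639 -0.106 0.762
outer loop
vertex -4.055 -0.371 2.083
vertex -3.007 0.903 1.382
vertex -4.038 0.809 2.233
endloop
endfacet
facet normal -0.014 -0.992 -0.126
outer loop
vertex -3.024 -0.278 1.233
vertex -4.055 -0.371 2.083
vertex -3.682 -0.169 0.447
endloop
endfacet
facet normal 0.638 -0.105 0.763
outer loop
vertex -3.024 -0.278 1.233
vertex -3.007 0.903 1.382
vertex -4.055 -0.371 2.083
endloop
endfacet
facet normal 0.014 0.992 0.126
outer loop
vertex -4.038 0.809 2.233
vertex -3.007 0.903 1.382
vertex -4.696 0.918 1.447
endloop
endfacet
facet normal -0.638 0.106 -0.763
outer loop
vertex -3.665 1.011 0.597
vertex -3.682 -0.169 0.447
vertex -4.696 0.918 1.447
endloop
endfacet
facet normal 0.014 0.992 0.125
outer loop
vertex -4.696 0.918 1.447
vertex -3.007 0.903 1.382
vertex -3.665 1.011 0.597
endloop
endfacet
facet normal 0.770 0.070 -0.635
outer loop
vertex -3.665 1.011 0.597
vertex -3.024 -0.278 1.233
vertex -3.682 -0.169 0.447
endloop
endfacet
facet normal 0.769 0.069 -0.635
outer loop
vertex -3.007 0.903 1.382
vertex -3.024 -0.278 1.233
vertex -3.665 1.011 0.597
endloop
endfacet

endsolid


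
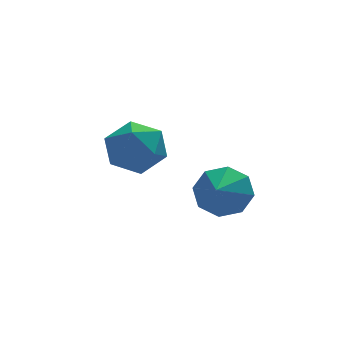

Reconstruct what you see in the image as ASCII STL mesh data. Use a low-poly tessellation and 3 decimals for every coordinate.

solid 
facet normal -0.758 -0.375 0.534
outer loop
vertex -3.152 3.741 0.763
vertex -2.96 2.804 0.378
vertex -2.498 3.109 1.247
endloop
endfacet
facet normal -0.464 0.183 0.867
outer loop
vertex -3.152 3.741 0.763
vertex -2.498 3.109 1.247
vertex -2.274 4.11 1.155
endloop
endfacet
facet normal -0.506 0.747 0.430
outer loop
vertex -3.152 3.741 0.763
vertex -2.274 4.11 1.155
vertex -2.597 4.425 0.228
endloop
endfacet
facet normal -0.826 0.536 -0.172
outer loop
vertex -3.152 3.741 0.763
vertex -2.597 4.425 0.228
vertex -3.021 3.618 -0.252
endloop
endfacet
facet normal -0.982 -0.157 -0.108
outer loop
vertex -3.152 3.741 0.763
vertex -3.021 3.618 -0.252
vertex -2.96 2.804 0.378
endloop
endfacet
facet normal 0.227 0.039 0.973
outer loop
vertex -2.274 4.11 1.155
vertex -2.498 3.109 1.247
vertex -1.539 3.402 1.012
endloop
endfacet
facet normal -0.249 -0.865 0.436
outer loop
vertex -2.498 3.109 1.247
vertex -2.96 2.804 0.378
vertex -1.963 2.595 0.532
endloop
endfacet
facet normal -0.611 -0.513 -0.603
outer loop
vertex -2.96 2.804 0.378
vertex -3.021 3.618 -0.252
vertex -2.286 2.91 -0.395
endloop
endfacet
facet normal -0.359 0.609 -0.707
outer loop
vertex -3.021 3.618 -0.252
vertex -2.597 4.425 0.228
vertex -2.062 3.911 -0.487
endloop
endfacet
facet normal 0.158 0.950 0.268
outer loop
vertex -2.597 4.425 0.228
vertex -2.274 4.11 1.155
vertex -1.6 4.216 0.382
endloop
endfacet
facet normal 0.826 -0.536 0.172
outer loop
vertex -1.408 3.279 -0.003
vertex -1.539 3.402 1.012
vertex -1.963 2.595 0.532
endloop
endfacet
facet normal 0.506 -0.747 -0.430
outer loop
vertex -1.408 3.279 -0.003
vertex -1.963 2.595 0.532
vertex -2.286 2.91 -0.395
endloop
endfacet
facet normal 0.464 -0.183 -0.867
outer loop
vertex -1.408 3.279 -0.003
vertex -2.286 2.91 -0.395
vertex -2.062 3.911 -0.487
endloop
endfacet
facet normal 0.758 0.375 -0.534
outer loop
vertex -1.408 3.279 -0.003
vertex -2.062 3.911 -0.487
vertex -1.6 4.216 0.382
endloop
endfacet
facet normal 0.982 0.157 0.108
outer loop
vertex -1.408 3.279 -0.003
vertex -1.6 4.216 0.382
vertex -1.539 3.402 1.012
endloop
endfacet
facet normal 0.359 -0.609 0.707
outer loop
vertex -1.963 2.595 0.532
vertex -1.539 3.402 1.012
vertex -2.498 3.109 1.247
endloop
endfacet
facet normal -0.158 -0.950 -0.268
outer loop
vertex -2.286 2.91 -0.395
vertex -1.963 2.595 0.532
vertex -2.96 2.804 0.378
endloop
endfacet
facet normal -0.227 -0.039 -0.973
outer loop
vertex -2.062 3.911 -0.487
vertex -2.286 2.91 -0.395
vertex -3.021 3.618 -0.252
endloop
endfacet
facet normal 0.249 0.865 -0.436
outer loop
vertex -1.6 4.216 0.382
vertex -2.062 3.911 -0.487
vertex -2.597 4.425 0.228
endloop
endfacet
facet normal 0.611 0.513 0.603
outer loop
vertex -1.539 3.402 1.012
vertex -1.6 4.216 0.382
vertex -2.274 4.11 1.155
endloop
endfacet
facet normal 0.424 0.729 -0.538
outer loop
vertex 0.132 0.428 0.484
vertex -0.581 0.464 -0.03
vertex -0.328 0.864 0.712
endloop
endfacet
facet normal 0.220 -0.260 0.940
outer loop
vertex 0.132 0.428 0.484
vertex -0.328 0.864 0.712
vertex -1.039 -0.324 0.55
endloop
endfacet
facet normal 0.423 0.729 -0.538
outer loop
vertex -0.328 0.864 0.712
vertex -0.581 0.464 -0.03
vertex -0.937 1.065 0.505
endloop
endfacet
facet normal -0.306 0.053 0.951
outer loop
vertex -0.328 0.864 0.712
vertex -0.937 1.065 0.505
vertex -1.039 -0.324 0.55
endloop
endfacet
facet normal 0.423 0.729 -0.537
outer loop
vertex -0.937 1.065 0.505
vertex -0.581 0.464 -0.03
vertex -1.337 0.914 -0.015
endloop
endfacet
facet normal -0.801 0.078 0.594
outer loop
vertex -0.937 1.065 0.505
vertex -1.337 0.914 -0.015
vertex -1.039 -0.324 0.55
endloop
endfacet
facet normal 0.423 0.729 -0.538
outer loop
vertex -1.337 0.914 -0.015
vertex -0.581 0.464 -0.03
vertex -1.294 0.499 -0.544
endloop
endfacet
facet normal -0.977 -0.200 0.077
outer loop
vertex -1.337 0.914 -0.015
vertex -1.294 0.499 -0.544
vertex -1.039 -0.324 0.55
endloop
endfacet
facet normal 0.423 0.729 -0.537
outer loop
vertex -1.294 0.499 -0.544
vertex -0.581 0.464 -0.03
vertex -0.834 0.064 -0.772
endloop
endfacet
facet normal -0.730 -0.617 -0.294
outer loop
vertex -1.294 0.499 -0.544
vertex -0.834 0.064 -0.772
vertex -1.039 -0.324 0.55
endloop
endfacet
facet normal 0.424 0.729 -0.538
outer loop
vertex -0.834 0.064 -0.772
vertex -0.581 0.464 -0.03
vertex -0.225 -0.138 -0.565
endloop
endfacet
facet normal -0.205 -0.930 -0.305
outer loop
vertex -0.834 0.064 -0.772
vertex -0.225 -0.138 -0.565
vertex -1.039 -0.324 0.55
endloop
endfacet
facet normal 0.424 0.729 -0.538
outer loop
vertex -0.225 -0.138 -0.565
vertex -0.581 0.464 -0.03
vertex 0.175 0.013 -0.045
endloop
endfacet
facet normal 0.291 -0.955 0.053
outer loop
vertex -0.225 -0.138 -0.565
vertex 0.175 0.013 -0.045
vertex -1.039 -0.324 0.55
endloop
endfacet
facet normal 0.424 0.729 -0.537
outer loop
vertex 0.175 0.013 -0.045
vertex -0.581 0.464 -0.03
vertex 0.132 0.428 0.484
endloop
endfacet
facet normal 0.467 -0.677 0.569
outer loop
vertex 0.175 0.013 -0.045
vertex 0.132 0.428 0.484
vertex -1.039 -0.324 0.55
endloop
endfacet

endsolid


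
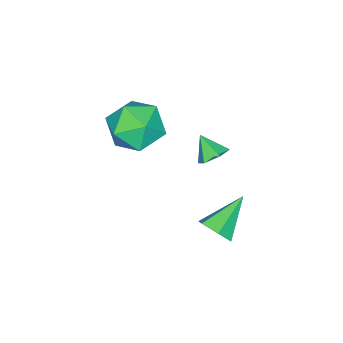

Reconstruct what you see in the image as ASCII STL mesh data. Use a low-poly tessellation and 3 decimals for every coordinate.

solid 
facet normal 0.164 0.691 -0.704
outer loop
vertex 0.67 2.016 0.373
vertex 0.026 2.023 0.23
vertex 0.267 2.432 0.688
endloop
endfacet
facet normal 0.602 -0.021 0.798
outer loop
vertex 0.67 2.016 0.373
vertex 0.267 2.432 0.688
vertex -0.146 1.297 0.97
endloop
endfacet
facet normal 0.164 0.691 -0.704
outer loop
vertex 0.267 2.432 0.688
vertex 0.026 2.023 0.23
vertex -0.377 2.439 0.545
endloop
endfacet
facet normal -0.203 0.305 0.930
outer loop
vertex 0.267 2.432 0.688
vertex -0.377 2.439 0.545
vertex -0.146 1.297 0.97
endloop
endfacet
facet normal 0.164 0.691 -0.704
outer loop
vertex -0.377 2.439 0.545
vertex 0.026 2.023 0.23
vertex -0.618 2.03 0.087
endloop
endfacet
facet normal -0.883 -0.004 0.469
outer loop
vertex -0.377 2.439 0.545
vertex -0.618 2.03 0.087
vertex -0.146 1.297 0.97
endloop
endfacet
facet normal 0.164 0.691 -0.704
outer loop
vertex -0.618 2.03 0.087
vertex 0.026 2.023 0.23
vertex -0.215 1.613 -0.228
endloop
endfacet
facet normal -0.759 -0.639 -0.125
outer loop
vertex -0.618 2.03 0.087
vertex -0.215 1.613 -0.228
vertex -0.146 1.297 0.97
endloop
endfacet
facet normal 0.164 0.691 -0.704
outer loop
vertex -0.215 1.613 -0.228
vertex 0.026 2.023 0.23
vertex 0.429 1.606 -0.085
endloop
endfacet
facet normal 0.047 -0.965 -0.257
outer loop
vertex -0.215 1.613 -0.228
vertex 0.429 1.606 -0.085
vertex -0.146 1.297 0.97
endloop
endfacet
facet normal 0.164 0.691 -0.704
outer loop
vertex 0.429 1.606 -0.085
vertex 0.026 2.023 0.23
vertex 0.67 2.016 0.373
endloop
endfacet
facet normal 0.727 -0.656 0.204
outer loop
vertex 0.429 1.606 -0.085
vertex 0.67 2.016 0.373
vertex -0.146 1.297 0.97
endloop
endfacet
facet normal 0.827 -0.140 -0.544
outer loop
vertex 1.848 3.419 -2.06
vertex 1.449 3.012 -2.562
vertex 1.518 3.764 -2.651
endloop
endfacet
facet normal 0.053 0.875 0.481
outer loop
vertex 1.848 3.419 -2.06
vertex 1.518 3.764 -2.651
vertex -0.049 3.268 -1.578
endloop
endfacet
facet normal 0.828 -0.140 -0.543
outer loop
vertex 1.518 3.764 -2.651
vertex 1.449 3.012 -2.562
vertex 1.119 3.356 -3.154
endloop
endfacet
facet normal -0.469 0.830 -0.301
outer loop
vertex 1.518 3.764 -2.651
vertex 1.119 3.356 -3.154
vertex -0.049 3.268 -1.578
endloop
endfacet
facet normal 0.827 -0.142 -0.544
outer loop
vertex 1.119 3.356 -3.154
vertex 1.449 3.012 -2.562
vertex 1.049 2.605 -3.064
endloop
endfacet
facet normal -0.804 0.004 -0.595
outer loop
vertex 1.119 3.356 -3.154
vertex 1.049 2.605 -3.064
vertex -0.049 3.268 -1.578
endloop
endfacet
facet normal 0.827 -0.142 -0.544
outer loop
vertex 1.049 2.605 -3.064
vertex 1.449 3.012 -2.562
vertex 1.379 2.261 -2.472
endloop
endfacet
facet normal -0.617 -0.779 -0.109
outer loop
vertex 1.049 2.605 -3.064
vertex 1.379 2.261 -2.472
vertex -0.049 3.268 -1.578
endloop
endfacet
facet normal 0.827 -0.142 -0.544
outer loop
vertex 1.379 2.261 -2.472
vertex 1.449 3.012 -2.562
vertex 1.779 2.668 -1.97
endloop
endfacet
facet normal -0.097 -0.734 0.672
outer loop
vertex 1.379 2.261 -2.472
vertex 1.779 2.668 -1.97
vertex -0.049 3.268 -1.578
endloop
endfacet
facet normal 0.828 -0.141 -0.543
outer loop
vertex 1.779 2.668 -1.97
vertex 1.449 3.012 -2.562
vertex 1.848 3.419 -2.06
endloop
endfacet
facet normal 0.238 0.094 0.967
outer loop
vertex 1.779 2.668 -1.97
vertex 1.848 3.419 -2.06
vertex -0.049 3.268 -1.578
endloop
endfacet
facet normal -0.945 -0.049 0.324
outer loop
vertex -0.846 -1.07 0.084
vertex -0.536 -2.015 0.845
vertex -0.458 -0.834 1.25
endloop
endfacet
facet normal -0.775 0.618 0.133
outer loop
vertex -0.846 -1.07 0.084
vertex -0.458 -0.834 1.25
vertex -0.056 -0.125 0.301
endloop
endfacet
facet normal -0.573 0.606 -0.552
outer loop
vertex -0.846 -1.07 0.084
vertex -0.056 -0.125 0.301
vertex 0.115 -0.868 -0.691
endloop
endfacet
facet normal -0.618 -0.068 -0.784
outer loop
vertex -0.846 -1.07 0.084
vertex 0.115 -0.868 -0.691
vertex -0.182 -2.036 -0.355
endloop
endfacet
facet normal -0.847 -0.473 -0.242
outer loop
vertex -0.846 -1.07 0.084
vertex -0.182 -2.036 -0.355
vertex -0.536 -2.015 0.845
endloop
endfacet
facet normal -0.216 0.824 0.524
outer loop
vertex -0.056 -0.125 0.301
vertex -0.458 -0.834 1.25
vertex 0.742 -0.484 1.195
endloop
endfacet
facet normal -0.489 -0.254 0.834
outer loop
vertex -0.458 -0.834 1.25
vertex -0.536 -2.015 0.845
vertex 0.445 -1.652 1.531
endloop
endfacet
facet normal -0.332 -0.940 -0.081
outer loop
vertex -0.536 -2.015 0.845
vertex -0.182 -2.036 -0.355
vertex 0.616 -2.395 0.539
endloop
endfacet
facet normal 0.039 -0.285 -0.958
outer loop
vertex -0.182 -2.036 -0.355
vertex 0.115 -0.868 -0.691
vertex 1.018 -1.686 -0.41
endloop
endfacet
facet normal 0.110 0.805 -0.584
outer loop
vertex 0.115 -0.868 -0.691
vertex -0.056 -0.125 0.301
vertex 1.096 -0.505 -0.005
endloop
endfacet
facet normal 0.618 0.068 0.784
outer loop
vertex 1.406 -1.45 0.756
vertex 0.742 -0.484 1.195
vertex 0.445 -1.652 1.531
endloop
endfacet
facet normal 0.573 -0.606 0.552
outer loop
vertex 1.406 -1.45 0.756
vertex 0.445 -1.652 1.531
vertex 0.616 -2.395 0.539
endloop
endfacet
facet normal 0.775 -0.618 -0.133
outer loop
vertex 1.406 -1.45 0.756
vertex 0.616 -2.395 0.539
vertex 1.018 -1.686 -0.41
endloop
endfacet
facet normal 0.945 0.049 -0.324
outer loop
vertex 1.406 -1.45 0.756
vertex 1.018 -1.686 -0.41
vertex 1.096 -0.505 -0.005
endloop
endfacet
facet normal 0.847 0.473 0.242
outer loop
vertex 1.406 -1.45 0.756
vertex 1.096 -0.505 -0.005
vertex 0.742 -0.484 1.195
endloop
endfacet
facet normal -0.039 0.285 0.958
outer loop
vertex 0.445 -1.652 1.531
vertex 0.742 -0.484 1.195
vertex -0.458 -0.834 1.25
endloop
endfacet
facet normal -0.110 -0.805 0.584
outer loop
vertex 0.616 -2.395 0.539
vertex 0.445 -1.652 1.531
vertex -0.536 -2.015 0.845
endloop
endfacet
facet normal 0.216 -0.824 -0.524
outer loop
vertex 1.018 -1.686 -0.41
vertex 0.616 -2.395 0.539
vertex -0.182 -2.036 -0.355
endloop
endfacet
facet normal 0.489 0.254 -0.834
outer loop
vertex 1.096 -0.505 -0.005
vertex 1.018 -1.686 -0.41
vertex 0.115 -0.868 -0.691
endloop
endfacet
facet normal 0.332 0.940 0.081
outer loop
vertex 0.742 -0.484 1.195
vertex 1.096 -0.505 -0.005
vertex -0.056 -0.125 0.301
endloop
endfacet

endsolid


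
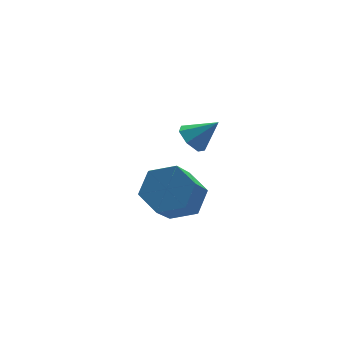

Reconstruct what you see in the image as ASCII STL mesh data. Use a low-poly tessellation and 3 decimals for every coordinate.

solid 
facet normal 0.503 0.465 -0.729
outer loop
vertex -2.296 2.584 -3.397
vertex -2.908 2.109 -4.122
vertex -3.193 3.048 -3.72
endloop
endfacet
facet normal 0.177 0.770 0.613
outer loop
vertex -2.296 2.584 -3.397
vertex -3.193 3.048 -3.72
vertex -3.181 1.766 -2.114
endloop
endfacet
facet normal 0.177 0.770 0.613
outer loop
vertex -3.181 1.766 -2.114
vertex -3.193 3.048 -3.72
vertex -4.078 2.23 -2.437
endloop
endfacet
facet normal -0.503 -0.464 0.729
outer loop
vertex -3.181 1.766 -2.114
vertex -4.078 2.23 -2.437
vertex -3.792 1.291 -2.838
endloop
endfacet
facet normal 0.502 0.465 -0.729
outer loop
vertex -3.193 3.048 -3.72
vertex -2.908 2.109 -4.122
vertex -3.805 2.573 -4.444
endloop
endfacet
facet normal -0.644 0.764 0.043
outer loop
vertex -3.193 3.048 -3.72
vertex -3.805 2.573 -4.444
vertex -4.078 2.23 -2.437
endloop
endfacet
facet normal -0.644 0.764 0.043
outer loop
vertex -4.078 2.23 -2.437
vertex -3.805 2.573 -4.444
vertex -4.689 1.755 -3.161
endloop
endfacet
facet normal -0.503 -0.464 0.729
outer loop
vertex -4.078 2.23 -2.437
vertex -4.689 1.755 -3.161
vertex -3.792 1.291 -2.838
endloop
endfacet
facet normal 0.502 0.465 -0.729
outer loop
vertex -3.805 2.573 -4.444
vertex -2.908 2.109 -4.122
vertex -3.519 1.634 -4.846
endloop
endfacet
facet normal -0.822 -0.006 -0.570
outer loop
vertex -3.805 2.573 -4.444
vertex -3.519 1.634 -4.846
vertex -4.689 1.755 -3.161
endloop
endfacet
facet normal -0.822 -0.005 -0.570
outer loop
vertex -4.689 1.755 -3.161
vertex -3.519 1.634 -4.846
vertex -4.404 0.816 -3.563
endloop
endfacet
facet normal -0.503 -0.465 0.729
outer loop
vertex -4.689 1.755 -3.161
vertex -4.404 0.816 -3.563
vertex -3.792 1.291 -2.838
endloop
endfacet
facet normal 0.503 0.464 -0.729
outer loop
vertex -3.519 1.634 -4.846
vertex -2.908 2.109 -4.122
vertex -2.622 1.17 -4.523
endloop
endfacet
facet normal -0.177 -0.770 -0.613
outer loop
vertex -3.519 1.634 -4.846
vertex -2.622 1.17 -4.523
vertex -4.404 0.816 -3.563
endloop
endfacet
facet normal -0.177 -0.770 -0.613
outer loop
vertex -4.404 0.816 -3.563
vertex -2.622 1.17 -4.523
vertex -3.507 0.352 -3.24
endloop
endfacet
facet normal -0.503 -0.465 0.729
outer loop
vertex -4.404 0.816 -3.563
vertex -3.507 0.352 -3.24
vertex -3.792 1.291 -2.838
endloop
endfacet
facet normal 0.503 0.464 -0.729
outer loop
vertex -2.622 1.17 -4.523
vertex -2.908 2.109 -4.122
vertex -2.011 1.645 -3.799
endloop
endfacet
facet normal 0.644 -0.764 -0.043
outer loop
vertex -2.622 1.17 -4.523
vertex -2.011 1.645 -3.799
vertex -3.507 0.352 -3.24
endloop
endfacet
facet normal 0.644 -0.764 -0.043
outer loop
vertex -3.507 0.352 -3.24
vertex -2.011 1.645 -3.799
vertex -2.895 0.827 -2.516
endloop
endfacet
facet normal -0.502 -0.465 0.729
outer loop
vertex -3.507 0.352 -3.24
vertex -2.895 0.827 -2.516
vertex -3.792 1.291 -2.838
endloop
endfacet
facet normal 0.503 0.465 -0.729
outer loop
vertex -2.011 1.645 -3.799
vertex -2.908 2.109 -4.122
vertex -2.296 2.584 -3.397
endloop
endfacet
facet normal 0.822 0.006 0.570
outer loop
vertex -2.011 1.645 -3.799
vertex -2.296 2.584 -3.397
vertex -2.895 0.827 -2.516
endloop
endfacet
facet normal 0.821 0.006 0.570
outer loop
vertex -2.895 0.827 -2.516
vertex -2.296 2.584 -3.397
vertex -3.181 1.766 -2.114
endloop
endfacet
facet normal -0.502 -0.465 0.729
outer loop
vertex -2.895 0.827 -2.516
vertex -3.181 1.766 -2.114
vertex -3.792 1.291 -2.838
endloop
endfacet
facet normal -0.693 0.264 -0.671
outer loop
vertex -2.715 0.739 -0.195
vertex -3.196 0.522 0.217
vertex -2.925 1.133 0.177
endloop
endfacet
facet normal 0.865 0.500 -0.041
outer loop
vertex -2.715 0.739 -0.195
vertex -2.925 1.133 0.177
vertex -2.344 0.198 1.043
endloop
endfacet
facet normal -0.693 0.263 -0.672
outer loop
vertex -2.925 1.133 0.177
vertex -3.196 0.522 0.217
vertex -3.34 1.067 0.579
endloop
endfacet
facet normal 0.400 0.744 0.535
outer loop
vertex -2.925 1.133 0.177
vertex -3.34 1.067 0.579
vertex -2.344 0.198 1.043
endloop
endfacet
facet normal -0.693 0.262 -0.671
outer loop
vertex -3.34 1.067 0.579
vertex -3.196 0.522 0.217
vertex -3.646 0.591 0.709
endloop
endfacet
facet normal -0.136 0.341 0.930
outer loop
vertex -3.34 1.067 0.579
vertex -3.646 0.591 0.709
vertex -2.344 0.198 1.043
endloop
endfacet
facet normal -0.693 0.262 -0.671
outer loop
vertex -3.646 0.591 0.709
vertex -3.196 0.522 0.217
vertex -3.614 0.062 0.469
endloop
endfacet
facet normal -0.340 -0.406 0.848
outer loop
vertex -3.646 0.591 0.709
vertex -3.614 0.062 0.469
vertex -2.344 0.198 1.043
endloop
endfacet
facet normal -0.694 0.263 -0.671
outer loop
vertex -3.614 0.062 0.469
vertex -3.196 0.522 0.217
vertex -3.267 -0.12 0.039
endloop
endfacet
facet normal -0.058 -0.935 0.349
outer loop
vertex -3.614 0.062 0.469
vertex -3.267 -0.12 0.039
vertex -2.344 0.198 1.043
endloop
endfacet
facet normal -0.693 0.263 -0.671
outer loop
vertex -3.267 -0.12 0.039
vertex -3.196 0.522 0.217
vertex -2.867 0.181 -0.256
endloop
endfacet
facet normal 0.497 -0.847 -0.189
outer loop
vertex -3.267 -0.12 0.039
vertex -2.867 0.181 -0.256
vertex -2.344 0.198 1.043
endloop
endfacet
facet normal -0.693 0.262 -0.671
outer loop
vertex -2.867 0.181 -0.256
vertex -3.196 0.522 0.217
vertex -2.715 0.739 -0.195
endloop
endfacet
facet normal 0.908 -0.208 -0.363
outer loop
vertex -2.867 0.181 -0.256
vertex -2.715 0.739 -0.195
vertex -2.344 0.198 1.043
endloop
endfacet

endsolid


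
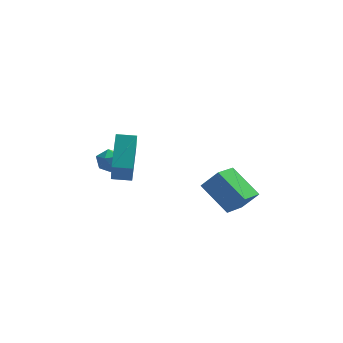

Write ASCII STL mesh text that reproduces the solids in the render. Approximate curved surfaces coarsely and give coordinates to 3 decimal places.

solid 
facet normal -0.528 -0.750 0.398
outer loop
vertex 3.08 -5.225 -0.99
vertex 1.963 -3.863 0.097
vertex 2.241 -5.145 -1.953
endloop
endfacet
facet normal 0.540 -0.658 -0.525
outer loop
vertex 3.177 -3.817 -2.657
vertex 3.08 -5.225 -0.99
vertex 2.241 -5.145 -1.953
endloop
endfacet
facet normal -0.529 -0.750 0.397
outer loop
vertex 2.241 -5.145 -1.953
vertex 1.963 -3.863 0.097
vertex 1.124 -3.782 -0.866
endloop
endfacet
facet normal -0.655 0.063 -0.753
outer loop
vertex 1.124 -3.782 -0.866
vertex 3.177 -3.817 -2.657
vertex 2.241 -5.145 -1.953
endloop
endfacet
facet normal 0.655 -0.063 0.753
outer loop
vertex 3.08 -5.225 -0.99
vertex 2.899 -2.535 -0.607
vertex 1.963 -3.863 0.097
endloop
endfacet
facet normal 0.539 -0.659 -0.525
outer loop
vertex 4.016 -3.898 -1.694
vertex 3.08 -5.225 -0.99
vertex 3.177 -3.817 -2.657
endloop
endfacet
facet normal 0.655 -0.063 0.753
outer loop
vertex 4.016 -3.898 -1.694
vertex 2.899 -2.535 -0.607
vertex 3.08 -5.225 -0.99
endloop
endfacet
facet normal -0.539 0.658 0.525
outer loop
vertex 1.963 -3.863 0.097
vertex 2.899 -2.535 -0.607
vertex 1.124 -3.782 -0.866
endloop
endfacet
facet normal -0.655 0.063 -0.753
outer loop
vertex 2.06 -2.455 -1.57
vertex 3.177 -3.817 -2.657
vertex 1.124 -3.782 -0.866
endloop
endfacet
facet normal -0.539 0.659 0.525
outer loop
vertex 1.124 -3.782 -0.866
vertex 2.899 -2.535 -0.607
vertex 2.06 -2.455 -1.57
endloop
endfacet
facet normal 0.528 0.750 -0.397
outer loop
vertex 2.06 -2.455 -1.57
vertex 4.016 -3.898 -1.694
vertex 3.177 -3.817 -2.657
endloop
endfacet
facet normal 0.528 0.750 -0.398
outer loop
vertex 2.899 -2.535 -0.607
vertex 4.016 -3.898 -1.694
vertex 2.06 -2.455 -1.57
endloop
endfacet
facet normal -0.553 -0.007 0.833
outer loop
vertex -3.506 2.652 -2.929
vertex -3.112 2.006 -2.673
vertex -2.845 2.737 -2.489
endloop
endfacet
facet normal -0.475 0.657 0.586
outer loop
vertex -3.506 2.652 -2.929
vertex -2.845 2.737 -2.489
vertex -2.968 3.211 -3.12
endloop
endfacet
facet normal -0.732 0.677 -0.078
outer loop
vertex -3.506 2.652 -2.929
vertex -2.968 3.211 -3.12
vertex -3.311 2.774 -3.694
endloop
endfacet
facet normal -0.970 0.024 -0.243
outer loop
vertex -3.506 2.652 -2.929
vertex -3.311 2.774 -3.694
vertex -3.399 2.029 -3.418
endloop
endfacet
facet normal -0.860 -0.398 0.319
outer loop
vertex -3.506 2.652 -2.929
vertex -3.399 2.029 -3.418
vertex -3.112 2.006 -2.673
endloop
endfacet
facet normal 0.224 0.800 0.557
outer loop
vertex -2.968 3.211 -3.12
vertex -2.845 2.737 -2.489
vertex -2.241 2.911 -2.982
endloop
endfacet
facet normal 0.097 -0.276 0.956
outer loop
vertex -2.845 2.737 -2.489
vertex -3.112 2.006 -2.673
vertex -2.329 2.166 -2.706
endloop
endfacet
facet normal -0.399 -0.908 0.126
outer loop
vertex -3.112 2.006 -2.673
vertex -3.399 2.029 -3.418
vertex -2.672 1.729 -3.28
endloop
endfacet
facet normal -0.577 -0.223 -0.786
outer loop
vertex -3.399 2.029 -3.418
vertex -3.311 2.774 -3.694
vertex -2.795 2.203 -3.911
endloop
endfacet
facet normal -0.192 0.833 -0.519
outer loop
vertex -3.311 2.774 -3.694
vertex -2.968 3.211 -3.12
vertex -2.528 2.934 -3.727
endloop
endfacet
facet normal 0.970 -0.024 0.243
outer loop
vertex -2.134 2.288 -3.471
vertex -2.241 2.911 -2.982
vertex -2.329 2.166 -2.706
endloop
endfacet
facet normal 0.732 -0.677 0.078
outer loop
vertex -2.134 2.288 -3.471
vertex -2.329 2.166 -2.706
vertex -2.672 1.729 -3.28
endloop
endfacet
facet normal 0.475 -0.657 -0.586
outer loop
vertex -2.134 2.288 -3.471
vertex -2.672 1.729 -3.28
vertex -2.795 2.203 -3.911
endloop
endfacet
facet normal 0.553 0.007 -0.833
outer loop
vertex -2.134 2.288 -3.471
vertex -2.795 2.203 -3.911
vertex -2.528 2.934 -3.727
endloop
endfacet
facet normal 0.860 0.398 -0.319
outer loop
vertex -2.134 2.288 -3.471
vertex -2.528 2.934 -3.727
vertex -2.241 2.911 -2.982
endloop
endfacet
facet normal 0.577 0.223 0.786
outer loop
vertex -2.329 2.166 -2.706
vertex -2.241 2.911 -2.982
vertex -2.845 2.737 -2.489
endloop
endfacet
facet normal 0.192 -0.833 0.519
outer loop
vertex -2.672 1.729 -3.28
vertex -2.329 2.166 -2.706
vertex -3.112 2.006 -2.673
endloop
endfacet
facet normal -0.224 -0.800 -0.557
outer loop
vertex -2.795 2.203 -3.911
vertex -2.672 1.729 -3.28
vertex -3.399 2.029 -3.418
endloop
endfacet
facet normal -0.097 0.276 -0.956
outer loop
vertex -2.528 2.934 -3.727
vertex -2.795 2.203 -3.911
vertex -3.311 2.774 -3.694
endloop
endfacet
facet normal 0.399 0.908 -0.126
outer loop
vertex -2.241 2.911 -2.982
vertex -2.528 2.934 -3.727
vertex -2.968 3.211 -3.12
endloop
endfacet
facet normal -0.983 0.167 0.079
outer loop
vertex -3.112 -2.434 -0.091
vertex -2.716 -0.645 1.053
vertex -3.066 -1.359 -1.789
endloop
endfacet
facet normal -0.183 -0.828 -0.529
outer loop
vertex -2.024 -1.535 -1.873
vertex -3.112 -2.434 -0.091
vertex -3.066 -1.359 -1.789
endloop
endfacet
facet normal -0.983 0.167 0.079
outer loop
vertex -3.066 -1.359 -1.789
vertex -2.716 -0.645 1.053
vertex -2.67 0.43 -0.645
endloop
endfacet
facet normal 0.022 0.535 -0.845
outer loop
vertex -2.67 0.43 -0.645
vertex -2.024 -1.535 -1.873
vertex -3.066 -1.359 -1.789
endloop
endfacet
facet normal -0.022 -0.535 0.845
outer loop
vertex -3.112 -2.434 -0.091
vertex -1.674 -0.821 0.969
vertex -2.716 -0.645 1.053
endloop
endfacet
facet normal -0.183 -0.828 -0.529
outer loop
vertex -2.07 -2.61 -0.175
vertex -3.112 -2.434 -0.091
vertex -2.024 -1.535 -1.873
endloop
endfacet
facet normal -0.022 -0.535 0.845
outer loop
vertex -2.07 -2.61 -0.175
vertex -1.674 -0.821 0.969
vertex -3.112 -2.434 -0.091
endloop
endfacet
facet normal 0.183 0.828 0.529
outer loop
vertex -2.716 -0.645 1.053
vertex -1.674 -0.821 0.969
vertex -2.67 0.43 -0.645
endloop
endfacet
facet normal 0.022 0.535 -0.845
outer loop
vertex -1.628 0.254 -0.729
vertex -2.024 -1.535 -1.873
vertex -2.67 0.43 -0.645
endloop
endfacet
facet normal 0.183 0.828 0.529
outer loop
vertex -2.67 0.43 -0.645
vertex -1.674 -0.821 0.969
vertex -1.628 0.254 -0.729
endloop
endfacet
facet normal 0.983 -0.167 -0.079
outer loop
vertex -1.628 0.254 -0.729
vertex -2.07 -2.61 -0.175
vertex -2.024 -1.535 -1.873
endloop
endfacet
facet normal 0.983 -0.167 -0.079
outer loop
vertex -1.674 -0.821 0.969
vertex -2.07 -2.61 -0.175
vertex -1.628 0.254 -0.729
endloop
endfacet

endsolid
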